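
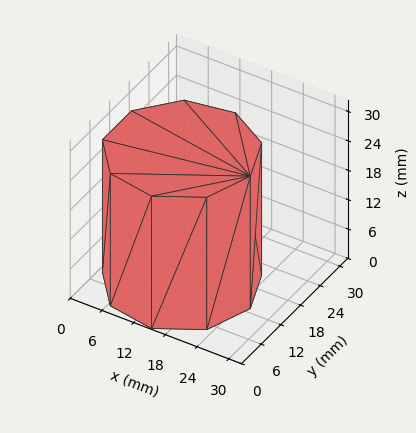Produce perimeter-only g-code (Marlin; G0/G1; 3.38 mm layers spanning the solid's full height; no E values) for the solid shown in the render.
Reading the render: the shape is a regular 9-sided prism (a cylinder approximated with 9 flat sides), circumscribed radius ≈ 13 mm, height ≈ 27 mm (dimensions read to the nearest mm from the axis ticks). For the g-code, the solid's height is divided into equal slices at the stated Δz and each level perimeter traced with G1 moves after a G0 lift.

; perimeter-only toolpath
G21 ; units = mm
G90 ; absolute positioning
G28 ; home
; layer 1
G0 Z3.38
G0 X26.00 Y13.00
G1 X22.96 Y21.36
G1 X15.26 Y25.80
G1 X6.50 Y24.26
G1 X0.78 Y17.45
G1 X0.78 Y8.55
G1 X6.50 Y1.74
G1 X15.26 Y0.20
G1 X22.96 Y4.64
G1 X26.00 Y13.00
; layer 2
G0 Z6.75
G0 X26.00 Y13.00
G1 X22.96 Y21.36
G1 X15.26 Y25.80
G1 X6.50 Y24.26
G1 X0.78 Y17.45
G1 X0.78 Y8.55
G1 X6.50 Y1.74
G1 X15.26 Y0.20
G1 X22.96 Y4.64
G1 X26.00 Y13.00
; layer 3
G0 Z10.12
G0 X26.00 Y13.00
G1 X22.96 Y21.36
G1 X15.26 Y25.80
G1 X6.50 Y24.26
G1 X0.78 Y17.45
G1 X0.78 Y8.55
G1 X6.50 Y1.74
G1 X15.26 Y0.20
G1 X22.96 Y4.64
G1 X26.00 Y13.00
; layer 4
G0 Z13.50
G0 X26.00 Y13.00
G1 X22.96 Y21.36
G1 X15.26 Y25.80
G1 X6.50 Y24.26
G1 X0.78 Y17.45
G1 X0.78 Y8.55
G1 X6.50 Y1.74
G1 X15.26 Y0.20
G1 X22.96 Y4.64
G1 X26.00 Y13.00
; layer 5
G0 Z16.88
G0 X26.00 Y13.00
G1 X22.96 Y21.36
G1 X15.26 Y25.80
G1 X6.50 Y24.26
G1 X0.78 Y17.45
G1 X0.78 Y8.55
G1 X6.50 Y1.74
G1 X15.26 Y0.20
G1 X22.96 Y4.64
G1 X26.00 Y13.00
; layer 6
G0 Z20.25
G0 X26.00 Y13.00
G1 X22.96 Y21.36
G1 X15.26 Y25.80
G1 X6.50 Y24.26
G1 X0.78 Y17.45
G1 X0.78 Y8.55
G1 X6.50 Y1.74
G1 X15.26 Y0.20
G1 X22.96 Y4.64
G1 X26.00 Y13.00
; layer 7
G0 Z23.62
G0 X26.00 Y13.00
G1 X22.96 Y21.36
G1 X15.26 Y25.80
G1 X6.50 Y24.26
G1 X0.78 Y17.45
G1 X0.78 Y8.55
G1 X6.50 Y1.74
G1 X15.26 Y0.20
G1 X22.96 Y4.64
G1 X26.00 Y13.00
; layer 8
G0 Z27.00
G0 X26.00 Y13.00
G1 X22.96 Y21.36
G1 X15.26 Y25.80
G1 X6.50 Y24.26
G1 X0.78 Y17.45
G1 X0.78 Y8.55
G1 X6.50 Y1.74
G1 X15.26 Y0.20
G1 X22.96 Y4.64
G1 X26.00 Y13.00
M2 ; end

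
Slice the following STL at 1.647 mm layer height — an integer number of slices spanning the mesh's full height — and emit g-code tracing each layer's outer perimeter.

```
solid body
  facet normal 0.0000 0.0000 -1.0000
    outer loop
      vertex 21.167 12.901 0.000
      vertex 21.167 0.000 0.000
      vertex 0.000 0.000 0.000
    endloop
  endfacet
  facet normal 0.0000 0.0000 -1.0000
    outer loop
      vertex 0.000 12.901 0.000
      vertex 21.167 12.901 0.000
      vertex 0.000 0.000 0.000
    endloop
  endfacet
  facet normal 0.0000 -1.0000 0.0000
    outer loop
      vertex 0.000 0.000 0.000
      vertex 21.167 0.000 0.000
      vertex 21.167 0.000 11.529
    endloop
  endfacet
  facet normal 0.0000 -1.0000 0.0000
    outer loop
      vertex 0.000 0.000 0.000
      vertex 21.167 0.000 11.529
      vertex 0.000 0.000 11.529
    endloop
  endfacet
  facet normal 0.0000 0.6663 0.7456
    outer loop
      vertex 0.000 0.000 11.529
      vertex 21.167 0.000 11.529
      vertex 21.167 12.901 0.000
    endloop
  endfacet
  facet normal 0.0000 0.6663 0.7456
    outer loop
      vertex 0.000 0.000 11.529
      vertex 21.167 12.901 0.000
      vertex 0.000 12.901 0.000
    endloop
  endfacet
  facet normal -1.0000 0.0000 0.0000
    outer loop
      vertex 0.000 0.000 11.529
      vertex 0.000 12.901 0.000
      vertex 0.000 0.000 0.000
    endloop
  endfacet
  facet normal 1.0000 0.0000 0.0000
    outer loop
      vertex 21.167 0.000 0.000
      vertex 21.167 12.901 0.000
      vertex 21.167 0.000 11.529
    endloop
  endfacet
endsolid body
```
; perimeter-only toolpath
G21 ; units = mm
G90 ; absolute positioning
G28 ; home
; layer 1
G0 Z1.647
G0 X0.000 Y0.000
G1 X21.167 Y0.000
G1 X21.167 Y11.058
G1 X0.000 Y11.058
G1 X0.000 Y0.000
; layer 2
G0 Z3.294
G0 X0.000 Y0.000
G1 X21.167 Y0.000
G1 X21.167 Y9.215
G1 X0.000 Y9.215
G1 X0.000 Y0.000
; layer 3
G0 Z4.941
G0 X0.000 Y0.000
G1 X21.167 Y0.000
G1 X21.167 Y7.372
G1 X0.000 Y7.372
G1 X0.000 Y0.000
; layer 4
G0 Z6.588
G0 X0.000 Y0.000
G1 X21.167 Y0.000
G1 X21.167 Y5.529
G1 X0.000 Y5.529
G1 X0.000 Y0.000
; layer 5
G0 Z8.235
G0 X0.000 Y0.000
G1 X21.167 Y0.000
G1 X21.167 Y3.686
G1 X0.000 Y3.686
G1 X0.000 Y0.000
; layer 6
G0 Z9.882
G0 X0.000 Y0.000
G1 X21.167 Y0.000
G1 X21.167 Y1.843
G1 X0.000 Y1.843
G1 X0.000 Y0.000
M2 ; end

The solid is a wedge (ramp): 21.2 × 12.9 mm base, rising to 11.5 mm along the y=0 edge and sloping linearly to z=0 at y=12.9. Slicing at Δz = 1.647 mm — 7 equal slices spanning the solid's height, so layer i sits at z = i·h/7 — gives 6 non-empty perimeters. Each is a 4-segment closed polygon; G0 lifts to the layer z and rapids to the start vertex, then G1 traces the edges. The cross-section shrinks linearly with z (the slice at the apex is degenerate and omitted).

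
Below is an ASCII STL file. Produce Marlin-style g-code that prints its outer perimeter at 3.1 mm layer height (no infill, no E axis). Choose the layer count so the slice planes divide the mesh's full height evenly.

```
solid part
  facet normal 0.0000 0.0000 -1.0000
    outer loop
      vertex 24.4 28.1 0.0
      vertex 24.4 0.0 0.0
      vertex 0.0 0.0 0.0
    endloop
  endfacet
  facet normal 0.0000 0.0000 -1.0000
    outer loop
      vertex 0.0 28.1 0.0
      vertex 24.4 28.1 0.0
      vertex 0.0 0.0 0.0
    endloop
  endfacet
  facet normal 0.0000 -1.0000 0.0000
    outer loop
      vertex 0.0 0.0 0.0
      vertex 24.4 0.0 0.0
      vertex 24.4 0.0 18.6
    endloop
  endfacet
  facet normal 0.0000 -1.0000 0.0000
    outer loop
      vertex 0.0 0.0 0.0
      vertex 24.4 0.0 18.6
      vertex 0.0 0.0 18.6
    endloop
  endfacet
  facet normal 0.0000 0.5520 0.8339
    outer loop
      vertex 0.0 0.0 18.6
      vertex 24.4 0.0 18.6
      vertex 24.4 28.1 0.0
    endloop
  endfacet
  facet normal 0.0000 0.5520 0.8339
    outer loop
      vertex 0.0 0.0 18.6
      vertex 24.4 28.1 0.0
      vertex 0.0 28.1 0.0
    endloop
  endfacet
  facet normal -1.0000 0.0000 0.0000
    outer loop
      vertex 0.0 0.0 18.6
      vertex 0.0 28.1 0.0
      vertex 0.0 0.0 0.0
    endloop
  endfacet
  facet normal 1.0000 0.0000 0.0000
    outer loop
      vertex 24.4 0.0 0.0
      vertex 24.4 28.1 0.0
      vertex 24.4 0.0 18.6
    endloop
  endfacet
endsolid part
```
; perimeter-only toolpath
G21 ; units = mm
G90 ; absolute positioning
G28 ; home
; layer 1
G0 Z3.1
G0 X0.0 Y0.0
G1 X24.4 Y0.0
G1 X24.4 Y23.4
G1 X0.0 Y23.4
G1 X0.0 Y0.0
; layer 2
G0 Z6.2
G0 X0.0 Y0.0
G1 X24.4 Y0.0
G1 X24.4 Y18.7
G1 X0.0 Y18.7
G1 X0.0 Y0.0
; layer 3
G0 Z9.3
G0 X0.0 Y0.0
G1 X24.4 Y0.0
G1 X24.4 Y14.1
G1 X0.0 Y14.1
G1 X0.0 Y0.0
; layer 4
G0 Z12.4
G0 X0.0 Y0.0
G1 X24.4 Y0.0
G1 X24.4 Y9.4
G1 X0.0 Y9.4
G1 X0.0 Y0.0
; layer 5
G0 Z15.5
G0 X0.0 Y0.0
G1 X24.4 Y0.0
G1 X24.4 Y4.7
G1 X0.0 Y4.7
G1 X0.0 Y0.0
M2 ; end

The solid is a wedge (ramp): 24.4 × 28.1 mm base, rising to 18.6 mm along the y=0 edge and sloping linearly to z=0 at y=28.1. Slicing at Δz = 3.1 mm — 6 equal slices spanning the solid's height, so layer i sits at z = i·h/6 — gives 5 non-empty perimeters. Each is a 4-segment closed polygon; G0 lifts to the layer z and rapids to the start vertex, then G1 traces the edges. The cross-section shrinks linearly with z (the slice at the apex is degenerate and omitted).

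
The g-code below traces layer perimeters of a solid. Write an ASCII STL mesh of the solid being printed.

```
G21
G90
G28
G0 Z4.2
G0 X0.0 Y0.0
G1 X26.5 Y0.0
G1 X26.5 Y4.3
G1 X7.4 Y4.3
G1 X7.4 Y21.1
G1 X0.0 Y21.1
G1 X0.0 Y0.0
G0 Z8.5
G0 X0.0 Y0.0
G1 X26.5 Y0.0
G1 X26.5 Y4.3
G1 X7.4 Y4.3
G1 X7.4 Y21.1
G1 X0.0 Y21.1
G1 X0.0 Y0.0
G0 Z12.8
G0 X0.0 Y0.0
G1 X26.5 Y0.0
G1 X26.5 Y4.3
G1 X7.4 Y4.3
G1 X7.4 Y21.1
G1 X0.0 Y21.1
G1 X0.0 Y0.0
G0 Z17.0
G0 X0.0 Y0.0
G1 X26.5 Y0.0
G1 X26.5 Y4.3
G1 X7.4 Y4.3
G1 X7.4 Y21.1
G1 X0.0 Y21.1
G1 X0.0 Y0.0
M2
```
solid part
  facet normal 0.0000 0.0000 -1.0000
    outer loop
      vertex 26.5 4.3 0.0
      vertex 26.5 0.0 0.0
      vertex 0.0 0.0 0.0
    endloop
  endfacet
  facet normal 0.0000 0.0000 -1.0000
    outer loop
      vertex 7.4 4.3 0.0
      vertex 26.5 4.3 0.0
      vertex 0.0 0.0 0.0
    endloop
  endfacet
  facet normal 0.0000 0.0000 -1.0000
    outer loop
      vertex 7.4 21.1 0.0
      vertex 7.4 4.3 0.0
      vertex 0.0 0.0 0.0
    endloop
  endfacet
  facet normal 0.0000 0.0000 -1.0000
    outer loop
      vertex 0.0 21.1 0.0
      vertex 7.4 21.1 0.0
      vertex 0.0 0.0 0.0
    endloop
  endfacet
  facet normal 0.0000 0.0000 1.0000
    outer loop
      vertex 0.0 0.0 17.0
      vertex 26.5 0.0 17.0
      vertex 26.5 4.3 17.0
    endloop
  endfacet
  facet normal 0.0000 0.0000 1.0000
    outer loop
      vertex 0.0 0.0 17.0
      vertex 26.5 4.3 17.0
      vertex 7.4 4.3 17.0
    endloop
  endfacet
  facet normal 0.0000 0.0000 1.0000
    outer loop
      vertex 0.0 0.0 17.0
      vertex 7.4 4.3 17.0
      vertex 7.4 21.1 17.0
    endloop
  endfacet
  facet normal 0.0000 0.0000 1.0000
    outer loop
      vertex 0.0 0.0 17.0
      vertex 7.4 21.1 17.0
      vertex 0.0 21.1 17.0
    endloop
  endfacet
  facet normal 0.0000 -1.0000 0.0000
    outer loop
      vertex 0.0 0.0 0.0
      vertex 26.5 0.0 0.0
      vertex 26.5 0.0 17.0
    endloop
  endfacet
  facet normal 0.0000 -1.0000 0.0000
    outer loop
      vertex 0.0 0.0 0.0
      vertex 26.5 0.0 17.0
      vertex 0.0 0.0 17.0
    endloop
  endfacet
  facet normal 1.0000 0.0000 0.0000
    outer loop
      vertex 26.5 0.0 0.0
      vertex 26.5 4.3 0.0
      vertex 26.5 4.3 17.0
    endloop
  endfacet
  facet normal 1.0000 0.0000 0.0000
    outer loop
      vertex 26.5 0.0 0.0
      vertex 26.5 4.3 17.0
      vertex 26.5 0.0 17.0
    endloop
  endfacet
  facet normal 0.0000 1.0000 0.0000
    outer loop
      vertex 26.5 4.3 0.0
      vertex 7.4 4.3 0.0
      vertex 7.4 4.3 17.0
    endloop
  endfacet
  facet normal 0.0000 1.0000 0.0000
    outer loop
      vertex 26.5 4.3 0.0
      vertex 7.4 4.3 17.0
      vertex 26.5 4.3 17.0
    endloop
  endfacet
  facet normal 1.0000 0.0000 0.0000
    outer loop
      vertex 7.4 4.3 0.0
      vertex 7.4 21.1 0.0
      vertex 7.4 21.1 17.0
    endloop
  endfacet
  facet normal 1.0000 0.0000 0.0000
    outer loop
      vertex 7.4 4.3 0.0
      vertex 7.4 21.1 17.0
      vertex 7.4 4.3 17.0
    endloop
  endfacet
  facet normal 0.0000 1.0000 0.0000
    outer loop
      vertex 7.4 21.1 0.0
      vertex 0.0 21.1 0.0
      vertex 0.0 21.1 17.0
    endloop
  endfacet
  facet normal 0.0000 1.0000 0.0000
    outer loop
      vertex 7.4 21.1 0.0
      vertex 0.0 21.1 17.0
      vertex 7.4 21.1 17.0
    endloop
  endfacet
  facet normal -1.0000 0.0000 0.0000
    outer loop
      vertex 0.0 21.1 0.0
      vertex 0.0 0.0 0.0
      vertex 0.0 0.0 17.0
    endloop
  endfacet
  facet normal -1.0000 0.0000 0.0000
    outer loop
      vertex 0.0 21.1 0.0
      vertex 0.0 0.0 17.0
      vertex 0.0 21.1 17.0
    endloop
  endfacet
endsolid part

The G0 Z moves step by Δz≈4.2 mm. Every layer's G1 loop is the same polygon, so the solid is a straight extrusion of it from z=0 to z≈17. Closing with flat bottom and top caps and triangulating gives 20 facets — an L-shaped prism: outer 26.5 × 21.1 mm, arm thicknesses ≈ 4.3 mm (horizontal) and 7.4 mm (vertical), extruded 17 mm in z.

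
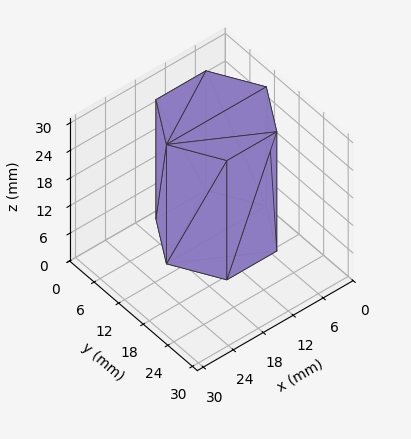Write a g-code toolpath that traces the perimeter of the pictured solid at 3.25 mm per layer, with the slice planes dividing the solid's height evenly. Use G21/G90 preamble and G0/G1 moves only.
Reading the render: the shape is a regular 6-sided prism (a cylinder approximated with 6 flat sides), circumscribed radius ≈ 10 mm, height ≈ 26 mm (dimensions read to the nearest mm from the axis ticks). For the g-code, the solid's height is divided into equal slices at the stated Δz and each level perimeter traced with G1 moves after a G0 lift.

; perimeter-only toolpath
G21 ; units = mm
G90 ; absolute positioning
G28 ; home
; layer 1
G0 Z3.25
G0 X20.00 Y10.00
G1 X15.00 Y18.66
G1 X5.00 Y18.66
G1 X0.00 Y10.00
G1 X5.00 Y1.34
G1 X15.00 Y1.34
G1 X20.00 Y10.00
; layer 2
G0 Z6.50
G0 X20.00 Y10.00
G1 X15.00 Y18.66
G1 X5.00 Y18.66
G1 X0.00 Y10.00
G1 X5.00 Y1.34
G1 X15.00 Y1.34
G1 X20.00 Y10.00
; layer 3
G0 Z9.75
G0 X20.00 Y10.00
G1 X15.00 Y18.66
G1 X5.00 Y18.66
G1 X0.00 Y10.00
G1 X5.00 Y1.34
G1 X15.00 Y1.34
G1 X20.00 Y10.00
; layer 4
G0 Z13.00
G0 X20.00 Y10.00
G1 X15.00 Y18.66
G1 X5.00 Y18.66
G1 X0.00 Y10.00
G1 X5.00 Y1.34
G1 X15.00 Y1.34
G1 X20.00 Y10.00
; layer 5
G0 Z16.25
G0 X20.00 Y10.00
G1 X15.00 Y18.66
G1 X5.00 Y18.66
G1 X0.00 Y10.00
G1 X5.00 Y1.34
G1 X15.00 Y1.34
G1 X20.00 Y10.00
; layer 6
G0 Z19.50
G0 X20.00 Y10.00
G1 X15.00 Y18.66
G1 X5.00 Y18.66
G1 X0.00 Y10.00
G1 X5.00 Y1.34
G1 X15.00 Y1.34
G1 X20.00 Y10.00
; layer 7
G0 Z22.75
G0 X20.00 Y10.00
G1 X15.00 Y18.66
G1 X5.00 Y18.66
G1 X0.00 Y10.00
G1 X5.00 Y1.34
G1 X15.00 Y1.34
G1 X20.00 Y10.00
; layer 8
G0 Z26.00
G0 X20.00 Y10.00
G1 X15.00 Y18.66
G1 X5.00 Y18.66
G1 X0.00 Y10.00
G1 X5.00 Y1.34
G1 X15.00 Y1.34
G1 X20.00 Y10.00
M2 ; end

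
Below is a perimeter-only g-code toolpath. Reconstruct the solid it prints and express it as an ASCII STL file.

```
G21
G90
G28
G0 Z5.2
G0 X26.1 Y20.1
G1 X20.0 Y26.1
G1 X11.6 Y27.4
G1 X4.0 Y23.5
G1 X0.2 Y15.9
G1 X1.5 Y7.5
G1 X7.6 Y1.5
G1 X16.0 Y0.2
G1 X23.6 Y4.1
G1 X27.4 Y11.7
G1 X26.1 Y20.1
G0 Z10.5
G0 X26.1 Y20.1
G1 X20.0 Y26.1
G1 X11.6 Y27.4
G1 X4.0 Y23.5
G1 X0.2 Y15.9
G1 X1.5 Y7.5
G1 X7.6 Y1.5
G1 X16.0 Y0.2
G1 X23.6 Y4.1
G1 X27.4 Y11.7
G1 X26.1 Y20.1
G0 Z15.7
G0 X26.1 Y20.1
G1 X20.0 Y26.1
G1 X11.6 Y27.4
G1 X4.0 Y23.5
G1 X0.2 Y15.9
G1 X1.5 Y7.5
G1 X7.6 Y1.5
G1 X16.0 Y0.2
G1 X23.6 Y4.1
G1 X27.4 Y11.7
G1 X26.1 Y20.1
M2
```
solid part
  facet normal 0.0000 0.0000 -1.0000
    outer loop
      vertex 11.6 27.4 0.0
      vertex 20.0 26.1 0.0
      vertex 26.1 20.1 0.0
    endloop
  endfacet
  facet normal 0.0000 0.0000 -1.0000
    outer loop
      vertex 4.0 23.5 0.0
      vertex 11.6 27.4 0.0
      vertex 26.1 20.1 0.0
    endloop
  endfacet
  facet normal 0.0000 0.0000 -1.0000
    outer loop
      vertex 0.2 15.9 0.0
      vertex 4.0 23.5 0.0
      vertex 26.1 20.1 0.0
    endloop
  endfacet
  facet normal 0.0000 0.0000 -1.0000
    outer loop
      vertex 1.5 7.5 0.0
      vertex 0.2 15.9 0.0
      vertex 26.1 20.1 0.0
    endloop
  endfacet
  facet normal 0.0000 0.0000 -1.0000
    outer loop
      vertex 7.6 1.5 0.0
      vertex 1.5 7.5 0.0
      vertex 26.1 20.1 0.0
    endloop
  endfacet
  facet normal 0.0000 0.0000 -1.0000
    outer loop
      vertex 16.0 0.2 0.0
      vertex 7.6 1.5 0.0
      vertex 26.1 20.1 0.0
    endloop
  endfacet
  facet normal 0.0000 0.0000 -1.0000
    outer loop
      vertex 23.6 4.1 0.0
      vertex 16.0 0.2 0.0
      vertex 26.1 20.1 0.0
    endloop
  endfacet
  facet normal 0.0000 0.0000 -1.0000
    outer loop
      vertex 27.4 11.7 0.0
      vertex 23.6 4.1 0.0
      vertex 26.1 20.1 0.0
    endloop
  endfacet
  facet normal 0.0000 0.0000 1.0000
    outer loop
      vertex 26.1 20.1 15.7
      vertex 20.0 26.1 15.7
      vertex 11.6 27.4 15.7
    endloop
  endfacet
  facet normal 0.0000 0.0000 1.0000
    outer loop
      vertex 26.1 20.1 15.7
      vertex 11.6 27.4 15.7
      vertex 4.0 23.5 15.7
    endloop
  endfacet
  facet normal 0.0000 0.0000 1.0000
    outer loop
      vertex 26.1 20.1 15.7
      vertex 4.0 23.5 15.7
      vertex 0.2 15.9 15.7
    endloop
  endfacet
  facet normal 0.0000 0.0000 1.0000
    outer loop
      vertex 26.1 20.1 15.7
      vertex 0.2 15.9 15.7
      vertex 1.5 7.5 15.7
    endloop
  endfacet
  facet normal 0.0000 0.0000 1.0000
    outer loop
      vertex 26.1 20.1 15.7
      vertex 1.5 7.5 15.7
      vertex 7.6 1.5 15.7
    endloop
  endfacet
  facet normal 0.0000 0.0000 1.0000
    outer loop
      vertex 26.1 20.1 15.7
      vertex 7.6 1.5 15.7
      vertex 16.0 0.2 15.7
    endloop
  endfacet
  facet normal 0.0000 0.0000 1.0000
    outer loop
      vertex 26.1 20.1 15.7
      vertex 16.0 0.2 15.7
      vertex 23.6 4.1 15.7
    endloop
  endfacet
  facet normal 0.0000 0.0000 1.0000
    outer loop
      vertex 26.1 20.1 15.7
      vertex 23.6 4.1 15.7
      vertex 27.4 11.7 15.7
    endloop
  endfacet
  facet normal 0.7012 0.7129 0.0000
    outer loop
      vertex 26.1 20.1 0.0
      vertex 20.0 26.1 0.0
      vertex 20.0 26.1 15.7
    endloop
  endfacet
  facet normal 0.7012 0.7129 0.0000
    outer loop
      vertex 26.1 20.1 0.0
      vertex 20.0 26.1 15.7
      vertex 26.1 20.1 15.7
    endloop
  endfacet
  facet normal 0.1529 0.9882 0.0000
    outer loop
      vertex 20.0 26.1 0.0
      vertex 11.6 27.4 0.0
      vertex 11.6 27.4 15.7
    endloop
  endfacet
  facet normal 0.1529 0.9882 0.0000
    outer loop
      vertex 20.0 26.1 0.0
      vertex 11.6 27.4 15.7
      vertex 20.0 26.1 15.7
    endloop
  endfacet
  facet normal -0.4566 0.8897 0.0000
    outer loop
      vertex 11.6 27.4 0.0
      vertex 4.0 23.5 0.0
      vertex 4.0 23.5 15.7
    endloop
  endfacet
  facet normal -0.4566 0.8897 0.0000
    outer loop
      vertex 11.6 27.4 0.0
      vertex 4.0 23.5 15.7
      vertex 11.6 27.4 15.7
    endloop
  endfacet
  facet normal -0.8944 0.4472 0.0000
    outer loop
      vertex 4.0 23.5 0.0
      vertex 0.2 15.9 0.0
      vertex 0.2 15.9 15.7
    endloop
  endfacet
  facet normal -0.8944 0.4472 0.0000
    outer loop
      vertex 4.0 23.5 0.0
      vertex 0.2 15.9 15.7
      vertex 4.0 23.5 15.7
    endloop
  endfacet
  facet normal -0.9882 -0.1529 0.0000
    outer loop
      vertex 0.2 15.9 0.0
      vertex 1.5 7.5 0.0
      vertex 1.5 7.5 15.7
    endloop
  endfacet
  facet normal -0.9882 -0.1529 0.0000
    outer loop
      vertex 0.2 15.9 0.0
      vertex 1.5 7.5 15.7
      vertex 0.2 15.9 15.7
    endloop
  endfacet
  facet normal -0.7012 -0.7129 0.0000
    outer loop
      vertex 1.5 7.5 0.0
      vertex 7.6 1.5 0.0
      vertex 7.6 1.5 15.7
    endloop
  endfacet
  facet normal -0.7012 -0.7129 0.0000
    outer loop
      vertex 1.5 7.5 0.0
      vertex 7.6 1.5 15.7
      vertex 1.5 7.5 15.7
    endloop
  endfacet
  facet normal -0.1529 -0.9882 0.0000
    outer loop
      vertex 7.6 1.5 0.0
      vertex 16.0 0.2 0.0
      vertex 16.0 0.2 15.7
    endloop
  endfacet
  facet normal -0.1529 -0.9882 0.0000
    outer loop
      vertex 7.6 1.5 0.0
      vertex 16.0 0.2 15.7
      vertex 7.6 1.5 15.7
    endloop
  endfacet
  facet normal 0.4566 -0.8897 0.0000
    outer loop
      vertex 16.0 0.2 0.0
      vertex 23.6 4.1 0.0
      vertex 23.6 4.1 15.7
    endloop
  endfacet
  facet normal 0.4566 -0.8897 0.0000
    outer loop
      vertex 16.0 0.2 0.0
      vertex 23.6 4.1 15.7
      vertex 16.0 0.2 15.7
    endloop
  endfacet
  facet normal 0.8944 -0.4472 0.0000
    outer loop
      vertex 23.6 4.1 0.0
      vertex 27.4 11.7 0.0
      vertex 27.4 11.7 15.7
    endloop
  endfacet
  facet normal 0.8944 -0.4472 0.0000
    outer loop
      vertex 23.6 4.1 0.0
      vertex 27.4 11.7 15.7
      vertex 23.6 4.1 15.7
    endloop
  endfacet
  facet normal 0.9882 0.1529 0.0000
    outer loop
      vertex 27.4 11.7 0.0
      vertex 26.1 20.1 0.0
      vertex 26.1 20.1 15.7
    endloop
  endfacet
  facet normal 0.9882 0.1529 0.0000
    outer loop
      vertex 27.4 11.7 0.0
      vertex 26.1 20.1 15.7
      vertex 27.4 11.7 15.7
    endloop
  endfacet
endsolid part

The G0 Z moves step by Δz≈5.2 mm. Every layer's G1 loop is the same polygon, so the solid is a straight extrusion of it from z=0 to z≈15.7. Closing with flat bottom and top caps and triangulating gives 36 facets — a regular 10-sided prism (a cylinder approximated with 10 flat sides), circumscribed radius ≈ 13.8 mm, height ≈ 15.7 mm.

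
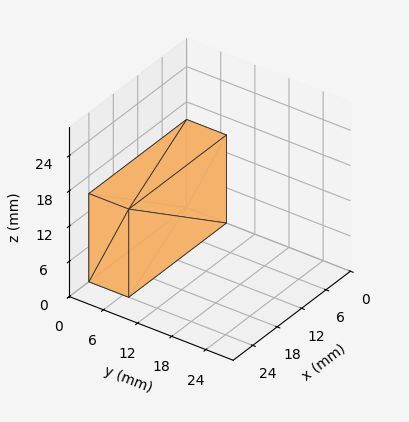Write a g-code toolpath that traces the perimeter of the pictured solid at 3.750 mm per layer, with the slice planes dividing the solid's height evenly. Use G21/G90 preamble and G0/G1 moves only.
Reading the render: the shape is a rectangular box, roughly 24 × 7 mm footprint and 15 mm tall (dimensions read to the nearest mm from the axis ticks). For the g-code, the solid's height is divided into equal slices at the stated Δz and each level perimeter traced with G1 moves after a G0 lift.

; perimeter-only toolpath
G21 ; units = mm
G90 ; absolute positioning
G28 ; home
; layer 1
G0 Z3.750
G0 X0.000 Y0.000
G1 X24.000 Y0.000
G1 X24.000 Y7.000
G1 X0.000 Y7.000
G1 X0.000 Y0.000
; layer 2
G0 Z7.500
G0 X0.000 Y0.000
G1 X24.000 Y0.000
G1 X24.000 Y7.000
G1 X0.000 Y7.000
G1 X0.000 Y0.000
; layer 3
G0 Z11.250
G0 X0.000 Y0.000
G1 X24.000 Y0.000
G1 X24.000 Y7.000
G1 X0.000 Y7.000
G1 X0.000 Y0.000
; layer 4
G0 Z15.000
G0 X0.000 Y0.000
G1 X24.000 Y0.000
G1 X24.000 Y7.000
G1 X0.000 Y7.000
G1 X0.000 Y0.000
M2 ; end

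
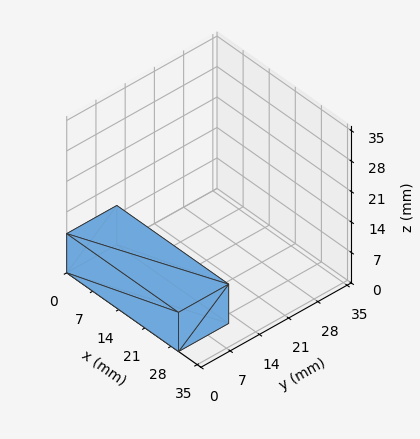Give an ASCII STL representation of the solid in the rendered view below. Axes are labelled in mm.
Reading the render: the shape is a rectangular box, roughly 30 × 12 mm footprint and 9 mm tall (dimensions read to the nearest mm from the axis ticks). For the STL, each face is triangulated and given an outward normal.

solid part
  facet normal 0.0000 0.0000 -1.0000
    outer loop
      vertex 30.0 12.0 0.0
      vertex 30.0 0.0 0.0
      vertex 0.0 0.0 0.0
    endloop
  endfacet
  facet normal 0.0000 0.0000 -1.0000
    outer loop
      vertex 0.0 12.0 0.0
      vertex 30.0 12.0 0.0
      vertex 0.0 0.0 0.0
    endloop
  endfacet
  facet normal 0.0000 0.0000 1.0000
    outer loop
      vertex 0.0 0.0 9.0
      vertex 30.0 0.0 9.0
      vertex 30.0 12.0 9.0
    endloop
  endfacet
  facet normal 0.0000 0.0000 1.0000
    outer loop
      vertex 0.0 0.0 9.0
      vertex 30.0 12.0 9.0
      vertex 0.0 12.0 9.0
    endloop
  endfacet
  facet normal 0.0000 -1.0000 0.0000
    outer loop
      vertex 0.0 0.0 0.0
      vertex 30.0 0.0 0.0
      vertex 30.0 0.0 9.0
    endloop
  endfacet
  facet normal 0.0000 -1.0000 0.0000
    outer loop
      vertex 0.0 0.0 0.0
      vertex 30.0 0.0 9.0
      vertex 0.0 0.0 9.0
    endloop
  endfacet
  facet normal 0.0000 1.0000 0.0000
    outer loop
      vertex 30.0 12.0 9.0
      vertex 30.0 12.0 0.0
      vertex 0.0 12.0 0.0
    endloop
  endfacet
  facet normal 0.0000 1.0000 0.0000
    outer loop
      vertex 0.0 12.0 9.0
      vertex 30.0 12.0 9.0
      vertex 0.0 12.0 0.0
    endloop
  endfacet
  facet normal -1.0000 0.0000 0.0000
    outer loop
      vertex 0.0 12.0 9.0
      vertex 0.0 12.0 0.0
      vertex 0.0 0.0 0.0
    endloop
  endfacet
  facet normal -1.0000 0.0000 0.0000
    outer loop
      vertex 0.0 0.0 9.0
      vertex 0.0 12.0 9.0
      vertex 0.0 0.0 0.0
    endloop
  endfacet
  facet normal 1.0000 0.0000 0.0000
    outer loop
      vertex 30.0 0.0 0.0
      vertex 30.0 12.0 0.0
      vertex 30.0 12.0 9.0
    endloop
  endfacet
  facet normal 1.0000 0.0000 0.0000
    outer loop
      vertex 30.0 0.0 0.0
      vertex 30.0 12.0 9.0
      vertex 30.0 0.0 9.0
    endloop
  endfacet
endsolid part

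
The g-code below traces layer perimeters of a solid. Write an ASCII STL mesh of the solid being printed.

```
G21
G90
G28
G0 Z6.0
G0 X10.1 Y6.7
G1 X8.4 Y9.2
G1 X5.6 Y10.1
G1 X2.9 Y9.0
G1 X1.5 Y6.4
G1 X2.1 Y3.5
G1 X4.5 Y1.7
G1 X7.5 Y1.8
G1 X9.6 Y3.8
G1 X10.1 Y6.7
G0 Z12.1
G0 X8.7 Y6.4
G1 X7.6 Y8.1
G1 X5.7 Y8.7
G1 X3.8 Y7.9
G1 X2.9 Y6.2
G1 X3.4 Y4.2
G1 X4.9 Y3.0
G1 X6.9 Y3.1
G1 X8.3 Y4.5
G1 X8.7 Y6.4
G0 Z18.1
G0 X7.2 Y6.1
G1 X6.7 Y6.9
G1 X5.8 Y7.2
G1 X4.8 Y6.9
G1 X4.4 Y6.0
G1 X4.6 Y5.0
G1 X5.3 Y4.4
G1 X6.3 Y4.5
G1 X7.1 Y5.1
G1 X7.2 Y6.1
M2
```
solid part
  facet normal 0.0000 0.0000 -1.0000
    outer loop
      vertex 5.6 11.6 0.0
      vertex 9.3 10.4 0.0
      vertex 11.5 7.0 0.0
    endloop
  endfacet
  facet normal 0.0000 0.0000 -1.0000
    outer loop
      vertex 1.9 10.1 0.0
      vertex 5.6 11.6 0.0
      vertex 11.5 7.0 0.0
    endloop
  endfacet
  facet normal 0.0000 0.0000 -1.0000
    outer loop
      vertex 0.1 6.6 0.0
      vertex 1.9 10.1 0.0
      vertex 11.5 7.0 0.0
    endloop
  endfacet
  facet normal 0.0000 0.0000 -1.0000
    outer loop
      vertex 0.9 2.7 0.0
      vertex 0.1 6.6 0.0
      vertex 11.5 7.0 0.0
    endloop
  endfacet
  facet normal 0.0000 0.0000 -1.0000
    outer loop
      vertex 4.0 0.3 0.0
      vertex 0.9 2.7 0.0
      vertex 11.5 7.0 0.0
    endloop
  endfacet
  facet normal 0.0000 0.0000 -1.0000
    outer loop
      vertex 8.0 0.4 0.0
      vertex 4.0 0.3 0.0
      vertex 11.5 7.0 0.0
    endloop
  endfacet
  facet normal 0.0000 0.0000 -1.0000
    outer loop
      vertex 10.9 3.1 0.0
      vertex 8.0 0.4 0.0
      vertex 11.5 7.0 0.0
    endloop
  endfacet
  facet normal 0.8190 0.5299 0.2201
    outer loop
      vertex 11.5 7.0 0.0
      vertex 9.3 10.4 0.0
      vertex 5.8 5.8 24.1
    endloop
  endfacet
  facet normal 0.3009 0.9278 0.2208
    outer loop
      vertex 9.3 10.4 0.0
      vertex 5.6 11.6 0.0
      vertex 5.8 5.8 24.1
    endloop
  endfacet
  facet normal -0.3665 0.9039 0.2206
    outer loop
      vertex 5.6 11.6 0.0
      vertex 1.9 10.1 0.0
      vertex 5.8 5.8 24.1
    endloop
  endfacet
  facet normal -0.8675 0.4461 0.2200
    outer loop
      vertex 1.9 10.1 0.0
      vertex 0.1 6.6 0.0
      vertex 5.8 5.8 24.1
    endloop
  endfacet
  facet normal -0.9557 -0.1960 0.2195
    outer loop
      vertex 0.1 6.6 0.0
      vertex 0.9 2.7 0.0
      vertex 5.8 5.8 24.1
    endloop
  endfacet
  facet normal -0.5971 -0.7712 0.2206
    outer loop
      vertex 0.9 2.7 0.0
      vertex 4.0 0.3 0.0
      vertex 5.8 5.8 24.1
    endloop
  endfacet
  facet normal 0.0244 -0.9750 0.2207
    outer loop
      vertex 4.0 0.3 0.0
      vertex 8.0 0.4 0.0
      vertex 5.8 5.8 24.1
    endloop
  endfacet
  facet normal 0.6646 -0.7139 0.2206
    outer loop
      vertex 8.0 0.4 0.0
      vertex 10.9 3.1 0.0
      vertex 5.8 5.8 24.1
    endloop
  endfacet
  facet normal 0.9640 -0.1483 0.2206
    outer loop
      vertex 10.9 3.1 0.0
      vertex 11.5 7.0 0.0
      vertex 5.8 5.8 24.1
    endloop
  endfacet
endsolid part

The G0 Z moves step by Δz≈6.0 mm. The G1 loops shrink linearly with z, so the solid tapers from its base footprint up to z≈24.1. Closing with a flat bottom cap and the tapered top and triangulating gives 16 facets — a regular 9-sided pyramid, base circumscribed radius ≈ 5.8 mm, apex at z ≈ 24.1 mm.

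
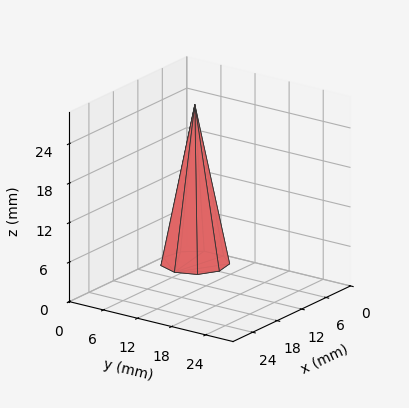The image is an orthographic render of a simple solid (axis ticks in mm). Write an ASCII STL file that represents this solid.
Reading the render: the shape is a regular 9-sided pyramid, base circumscribed radius ≈ 5 mm, apex at z ≈ 24 mm (dimensions read to the nearest mm from the axis ticks). For the STL, each face is triangulated and given an outward normal.

solid part
  facet normal 0.0000 0.0000 -1.0000
    outer loop
      vertex 5.868 9.924 0.000
      vertex 8.830 8.214 0.000
      vertex 10.000 5.000 0.000
    endloop
  endfacet
  facet normal 0.0000 0.0000 -1.0000
    outer loop
      vertex 2.500 9.330 0.000
      vertex 5.868 9.924 0.000
      vertex 10.000 5.000 0.000
    endloop
  endfacet
  facet normal 0.0000 0.0000 -1.0000
    outer loop
      vertex 0.302 6.710 0.000
      vertex 2.500 9.330 0.000
      vertex 10.000 5.000 0.000
    endloop
  endfacet
  facet normal 0.0000 0.0000 -1.0000
    outer loop
      vertex 0.302 3.290 0.000
      vertex 0.302 6.710 0.000
      vertex 10.000 5.000 0.000
    endloop
  endfacet
  facet normal 0.0000 0.0000 -1.0000
    outer loop
      vertex 2.500 0.670 0.000
      vertex 0.302 3.290 0.000
      vertex 10.000 5.000 0.000
    endloop
  endfacet
  facet normal 0.0000 0.0000 -1.0000
    outer loop
      vertex 5.868 0.076 0.000
      vertex 2.500 0.670 0.000
      vertex 10.000 5.000 0.000
    endloop
  endfacet
  facet normal 0.0000 0.0000 -1.0000
    outer loop
      vertex 8.830 1.786 0.000
      vertex 5.868 0.076 0.000
      vertex 10.000 5.000 0.000
    endloop
  endfacet
  facet normal 0.9222 0.3357 0.1921
    outer loop
      vertex 10.000 5.000 0.000
      vertex 8.830 8.214 0.000
      vertex 5.000 5.000 24.000
    endloop
  endfacet
  facet normal 0.4907 0.8499 0.1921
    outer loop
      vertex 8.830 8.214 0.000
      vertex 5.868 9.924 0.000
      vertex 5.000 5.000 24.000
    endloop
  endfacet
  facet normal -0.1704 0.9665 0.1921
    outer loop
      vertex 5.868 9.924 0.000
      vertex 2.500 9.330 0.000
      vertex 5.000 5.000 24.000
    endloop
  endfacet
  facet normal -0.7518 0.6307 0.1921
    outer loop
      vertex 2.500 9.330 0.000
      vertex 0.302 6.710 0.000
      vertex 5.000 5.000 24.000
    endloop
  endfacet
  facet normal -0.9814 0.0000 0.1921
    outer loop
      vertex 0.302 6.710 0.000
      vertex 0.302 3.290 0.000
      vertex 5.000 5.000 24.000
    endloop
  endfacet
  facet normal -0.7518 -0.6307 0.1921
    outer loop
      vertex 0.302 3.290 0.000
      vertex 2.500 0.670 0.000
      vertex 5.000 5.000 24.000
    endloop
  endfacet
  facet normal -0.1704 -0.9665 0.1921
    outer loop
      vertex 2.500 0.670 0.000
      vertex 5.868 0.076 0.000
      vertex 5.000 5.000 24.000
    endloop
  endfacet
  facet normal 0.4907 -0.8499 0.1921
    outer loop
      vertex 5.868 0.076 0.000
      vertex 8.830 1.786 0.000
      vertex 5.000 5.000 24.000
    endloop
  endfacet
  facet normal 0.9222 -0.3357 0.1921
    outer loop
      vertex 8.830 1.786 0.000
      vertex 10.000 5.000 0.000
      vertex 5.000 5.000 24.000
    endloop
  endfacet
endsolid part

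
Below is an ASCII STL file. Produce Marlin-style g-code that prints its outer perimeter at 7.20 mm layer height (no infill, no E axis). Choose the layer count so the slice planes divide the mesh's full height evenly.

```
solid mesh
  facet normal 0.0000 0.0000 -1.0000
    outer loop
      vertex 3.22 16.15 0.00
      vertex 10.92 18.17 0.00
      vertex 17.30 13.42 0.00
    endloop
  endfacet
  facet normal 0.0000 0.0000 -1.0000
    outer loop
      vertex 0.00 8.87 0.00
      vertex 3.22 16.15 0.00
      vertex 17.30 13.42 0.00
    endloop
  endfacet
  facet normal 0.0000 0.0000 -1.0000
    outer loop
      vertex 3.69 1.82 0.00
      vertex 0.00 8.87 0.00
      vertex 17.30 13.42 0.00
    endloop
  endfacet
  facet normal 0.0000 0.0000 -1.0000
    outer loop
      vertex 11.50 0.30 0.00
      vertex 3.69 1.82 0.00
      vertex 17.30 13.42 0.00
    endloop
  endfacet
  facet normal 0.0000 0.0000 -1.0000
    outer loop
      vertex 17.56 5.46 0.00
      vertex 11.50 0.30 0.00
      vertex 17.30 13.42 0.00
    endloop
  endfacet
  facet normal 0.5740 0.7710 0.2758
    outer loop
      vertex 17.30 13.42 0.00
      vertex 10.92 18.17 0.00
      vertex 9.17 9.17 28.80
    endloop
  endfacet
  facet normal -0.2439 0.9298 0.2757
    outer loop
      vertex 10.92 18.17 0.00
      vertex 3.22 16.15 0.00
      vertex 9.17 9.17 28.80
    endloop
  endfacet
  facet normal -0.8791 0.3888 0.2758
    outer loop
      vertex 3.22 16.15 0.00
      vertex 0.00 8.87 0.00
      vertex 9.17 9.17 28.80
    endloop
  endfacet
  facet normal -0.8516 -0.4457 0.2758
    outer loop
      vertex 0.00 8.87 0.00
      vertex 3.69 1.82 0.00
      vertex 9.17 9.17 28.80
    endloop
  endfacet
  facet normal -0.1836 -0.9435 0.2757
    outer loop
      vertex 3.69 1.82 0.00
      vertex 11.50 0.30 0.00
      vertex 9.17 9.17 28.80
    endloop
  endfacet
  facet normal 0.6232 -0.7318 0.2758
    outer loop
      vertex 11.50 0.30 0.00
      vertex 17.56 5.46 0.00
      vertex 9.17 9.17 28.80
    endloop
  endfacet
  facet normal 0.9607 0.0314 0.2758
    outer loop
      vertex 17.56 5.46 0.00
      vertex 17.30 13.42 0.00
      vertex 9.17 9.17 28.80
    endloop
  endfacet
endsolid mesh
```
; perimeter-only toolpath
G21 ; units = mm
G90 ; absolute positioning
G28 ; home
; layer 1
G0 Z7.20
G0 X15.27 Y12.36
G1 X10.48 Y15.92
G1 X4.71 Y14.40
G1 X2.29 Y8.95
G1 X5.06 Y3.66
G1 X10.92 Y2.52
G1 X15.46 Y6.39
G1 X15.27 Y12.36
; layer 2
G0 Z14.40
G0 X13.23 Y11.29
G1 X10.04 Y13.67
G1 X6.20 Y12.66
G1 X4.58 Y9.02
G1 X6.43 Y5.50
G1 X10.34 Y4.74
G1 X13.36 Y7.31
G1 X13.23 Y11.29
; layer 3
G0 Z21.60
G0 X11.20 Y10.23
G1 X9.61 Y11.42
G1 X7.68 Y10.91
G1 X6.88 Y9.09
G1 X7.80 Y7.33
G1 X9.75 Y6.95
G1 X11.27 Y8.24
G1 X11.20 Y10.23
M2 ; end

The solid is a regular 7-sided pyramid, base circumscribed radius ≈ 9.17 mm, apex at z ≈ 28.8 mm. Slicing at Δz = 7.20 mm — 4 equal slices spanning the solid's height, so layer i sits at z = i·h/4 — gives 3 non-empty perimeters. Each is a 7-segment closed polygon; G0 lifts to the layer z and rapids to the start vertex, then G1 traces the edges. The cross-section shrinks linearly with z (the slice at the apex is degenerate and omitted).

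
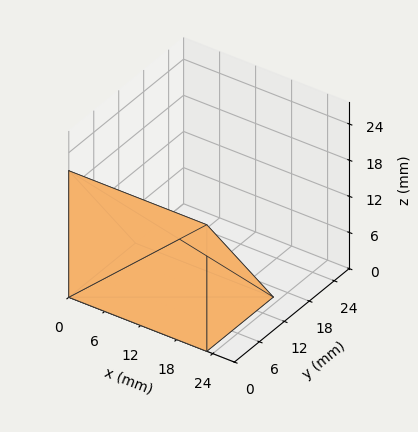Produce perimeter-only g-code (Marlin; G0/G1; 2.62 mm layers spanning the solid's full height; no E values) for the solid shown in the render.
Reading the render: the shape is a wedge (ramp): 23 × 16 mm base, rising to 21 mm along the y=0 edge and sloping linearly to z=0 at y=16 (dimensions read to the nearest mm from the axis ticks). For the g-code, the solid's height is divided into equal slices at the stated Δz and each level perimeter traced with G1 moves after a G0 lift.

; perimeter-only toolpath
G21 ; units = mm
G90 ; absolute positioning
G28 ; home
; layer 1
G0 Z2.62
G0 X0.00 Y0.00
G1 X23.00 Y0.00
G1 X23.00 Y14.00
G1 X0.00 Y14.00
G1 X0.00 Y0.00
; layer 2
G0 Z5.25
G0 X0.00 Y0.00
G1 X23.00 Y0.00
G1 X23.00 Y12.00
G1 X0.00 Y12.00
G1 X0.00 Y0.00
; layer 3
G0 Z7.88
G0 X0.00 Y0.00
G1 X23.00 Y0.00
G1 X23.00 Y10.00
G1 X0.00 Y10.00
G1 X0.00 Y0.00
; layer 4
G0 Z10.50
G0 X0.00 Y0.00
G1 X23.00 Y0.00
G1 X23.00 Y8.00
G1 X0.00 Y8.00
G1 X0.00 Y0.00
; layer 5
G0 Z13.12
G0 X0.00 Y0.00
G1 X23.00 Y0.00
G1 X23.00 Y6.00
G1 X0.00 Y6.00
G1 X0.00 Y0.00
; layer 6
G0 Z15.75
G0 X0.00 Y0.00
G1 X23.00 Y0.00
G1 X23.00 Y4.00
G1 X0.00 Y4.00
G1 X0.00 Y0.00
; layer 7
G0 Z18.38
G0 X0.00 Y0.00
G1 X23.00 Y0.00
G1 X23.00 Y2.00
G1 X0.00 Y2.00
G1 X0.00 Y0.00
M2 ; end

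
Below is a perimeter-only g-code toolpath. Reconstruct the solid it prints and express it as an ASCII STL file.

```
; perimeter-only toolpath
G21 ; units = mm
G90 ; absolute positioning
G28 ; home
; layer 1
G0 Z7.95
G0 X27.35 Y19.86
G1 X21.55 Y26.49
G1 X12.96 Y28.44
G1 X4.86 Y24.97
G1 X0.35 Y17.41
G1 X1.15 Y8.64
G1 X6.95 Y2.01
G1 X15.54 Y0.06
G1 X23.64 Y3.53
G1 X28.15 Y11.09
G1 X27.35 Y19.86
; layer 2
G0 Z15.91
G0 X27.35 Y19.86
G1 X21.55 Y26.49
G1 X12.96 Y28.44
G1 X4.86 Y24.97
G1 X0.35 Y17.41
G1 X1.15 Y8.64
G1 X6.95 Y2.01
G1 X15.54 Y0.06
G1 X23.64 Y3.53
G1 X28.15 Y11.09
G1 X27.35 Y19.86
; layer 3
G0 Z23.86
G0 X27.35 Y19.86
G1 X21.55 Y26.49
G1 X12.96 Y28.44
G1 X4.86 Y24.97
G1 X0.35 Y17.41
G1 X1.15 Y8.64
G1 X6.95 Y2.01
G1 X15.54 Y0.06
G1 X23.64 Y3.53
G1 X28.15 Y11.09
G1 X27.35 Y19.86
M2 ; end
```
solid part
  facet normal 0.0000 0.0000 -1.0000
    outer loop
      vertex 12.96 28.44 0.00
      vertex 21.55 26.49 0.00
      vertex 27.35 19.86 0.00
    endloop
  endfacet
  facet normal 0.0000 0.0000 -1.0000
    outer loop
      vertex 4.86 24.97 0.00
      vertex 12.96 28.44 0.00
      vertex 27.35 19.86 0.00
    endloop
  endfacet
  facet normal 0.0000 0.0000 -1.0000
    outer loop
      vertex 0.35 17.41 0.00
      vertex 4.86 24.97 0.00
      vertex 27.35 19.86 0.00
    endloop
  endfacet
  facet normal 0.0000 0.0000 -1.0000
    outer loop
      vertex 1.15 8.64 0.00
      vertex 0.35 17.41 0.00
      vertex 27.35 19.86 0.00
    endloop
  endfacet
  facet normal 0.0000 0.0000 -1.0000
    outer loop
      vertex 6.95 2.01 0.00
      vertex 1.15 8.64 0.00
      vertex 27.35 19.86 0.00
    endloop
  endfacet
  facet normal 0.0000 0.0000 -1.0000
    outer loop
      vertex 15.54 0.06 0.00
      vertex 6.95 2.01 0.00
      vertex 27.35 19.86 0.00
    endloop
  endfacet
  facet normal 0.0000 0.0000 -1.0000
    outer loop
      vertex 23.64 3.53 0.00
      vertex 15.54 0.06 0.00
      vertex 27.35 19.86 0.00
    endloop
  endfacet
  facet normal 0.0000 0.0000 -1.0000
    outer loop
      vertex 28.15 11.09 0.00
      vertex 23.64 3.53 0.00
      vertex 27.35 19.86 0.00
    endloop
  endfacet
  facet normal 0.0000 0.0000 1.0000
    outer loop
      vertex 27.35 19.86 23.86
      vertex 21.55 26.49 23.86
      vertex 12.96 28.44 23.86
    endloop
  endfacet
  facet normal 0.0000 0.0000 1.0000
    outer loop
      vertex 27.35 19.86 23.86
      vertex 12.96 28.44 23.86
      vertex 4.86 24.97 23.86
    endloop
  endfacet
  facet normal 0.0000 0.0000 1.0000
    outer loop
      vertex 27.35 19.86 23.86
      vertex 4.86 24.97 23.86
      vertex 0.35 17.41 23.86
    endloop
  endfacet
  facet normal 0.0000 0.0000 1.0000
    outer loop
      vertex 27.35 19.86 23.86
      vertex 0.35 17.41 23.86
      vertex 1.15 8.64 23.86
    endloop
  endfacet
  facet normal 0.0000 0.0000 1.0000
    outer loop
      vertex 27.35 19.86 23.86
      vertex 1.15 8.64 23.86
      vertex 6.95 2.01 23.86
    endloop
  endfacet
  facet normal 0.0000 0.0000 1.0000
    outer loop
      vertex 27.35 19.86 23.86
      vertex 6.95 2.01 23.86
      vertex 15.54 0.06 23.86
    endloop
  endfacet
  facet normal 0.0000 0.0000 1.0000
    outer loop
      vertex 27.35 19.86 23.86
      vertex 15.54 0.06 23.86
      vertex 23.64 3.53 23.86
    endloop
  endfacet
  facet normal 0.0000 0.0000 1.0000
    outer loop
      vertex 27.35 19.86 23.86
      vertex 23.64 3.53 23.86
      vertex 28.15 11.09 23.86
    endloop
  endfacet
  facet normal 0.7526 0.6584 0.0000
    outer loop
      vertex 27.35 19.86 0.00
      vertex 21.55 26.49 0.00
      vertex 21.55 26.49 23.86
    endloop
  endfacet
  facet normal 0.7526 0.6584 0.0000
    outer loop
      vertex 27.35 19.86 0.00
      vertex 21.55 26.49 23.86
      vertex 27.35 19.86 23.86
    endloop
  endfacet
  facet normal 0.2214 0.9752 0.0000
    outer loop
      vertex 21.55 26.49 0.00
      vertex 12.96 28.44 0.00
      vertex 12.96 28.44 23.86
    endloop
  endfacet
  facet normal 0.2214 0.9752 0.0000
    outer loop
      vertex 21.55 26.49 0.00
      vertex 12.96 28.44 23.86
      vertex 21.55 26.49 23.86
    endloop
  endfacet
  facet normal -0.3938 0.9192 0.0000
    outer loop
      vertex 12.96 28.44 0.00
      vertex 4.86 24.97 0.00
      vertex 4.86 24.97 23.86
    endloop
  endfacet
  facet normal -0.3938 0.9192 0.0000
    outer loop
      vertex 12.96 28.44 0.00
      vertex 4.86 24.97 23.86
      vertex 12.96 28.44 23.86
    endloop
  endfacet
  facet normal -0.8588 0.5123 0.0000
    outer loop
      vertex 4.86 24.97 0.00
      vertex 0.35 17.41 0.00
      vertex 0.35 17.41 23.86
    endloop
  endfacet
  facet normal -0.8588 0.5123 0.0000
    outer loop
      vertex 4.86 24.97 0.00
      vertex 0.35 17.41 23.86
      vertex 4.86 24.97 23.86
    endloop
  endfacet
  facet normal -0.9959 -0.0908 0.0000
    outer loop
      vertex 0.35 17.41 0.00
      vertex 1.15 8.64 0.00
      vertex 1.15 8.64 23.86
    endloop
  endfacet
  facet normal -0.9959 -0.0908 0.0000
    outer loop
      vertex 0.35 17.41 0.00
      vertex 1.15 8.64 23.86
      vertex 0.35 17.41 23.86
    endloop
  endfacet
  facet normal -0.7526 -0.6584 0.0000
    outer loop
      vertex 1.15 8.64 0.00
      vertex 6.95 2.01 0.00
      vertex 6.95 2.01 23.86
    endloop
  endfacet
  facet normal -0.7526 -0.6584 0.0000
    outer loop
      vertex 1.15 8.64 0.00
      vertex 6.95 2.01 23.86
      vertex 1.15 8.64 23.86
    endloop
  endfacet
  facet normal -0.2214 -0.9752 0.0000
    outer loop
      vertex 6.95 2.01 0.00
      vertex 15.54 0.06 0.00
      vertex 15.54 0.06 23.86
    endloop
  endfacet
  facet normal -0.2214 -0.9752 0.0000
    outer loop
      vertex 6.95 2.01 0.00
      vertex 15.54 0.06 23.86
      vertex 6.95 2.01 23.86
    endloop
  endfacet
  facet normal 0.3938 -0.9192 0.0000
    outer loop
      vertex 15.54 0.06 0.00
      vertex 23.64 3.53 0.00
      vertex 23.64 3.53 23.86
    endloop
  endfacet
  facet normal 0.3938 -0.9192 0.0000
    outer loop
      vertex 15.54 0.06 0.00
      vertex 23.64 3.53 23.86
      vertex 15.54 0.06 23.86
    endloop
  endfacet
  facet normal 0.8588 -0.5123 0.0000
    outer loop
      vertex 23.64 3.53 0.00
      vertex 28.15 11.09 0.00
      vertex 28.15 11.09 23.86
    endloop
  endfacet
  facet normal 0.8588 -0.5123 0.0000
    outer loop
      vertex 23.64 3.53 0.00
      vertex 28.15 11.09 23.86
      vertex 23.64 3.53 23.86
    endloop
  endfacet
  facet normal 0.9959 0.0908 0.0000
    outer loop
      vertex 28.15 11.09 0.00
      vertex 27.35 19.86 0.00
      vertex 27.35 19.86 23.86
    endloop
  endfacet
  facet normal 0.9959 0.0908 0.0000
    outer loop
      vertex 28.15 11.09 0.00
      vertex 27.35 19.86 23.86
      vertex 28.15 11.09 23.86
    endloop
  endfacet
endsolid part

The G0 Z moves step by Δz≈7.95 mm. Every layer's G1 loop is the same polygon, so the solid is a straight extrusion of it from z=0 to z≈23.9. Closing with flat bottom and top caps and triangulating gives 36 facets — a regular 10-sided prism (a cylinder approximated with 10 flat sides), circumscribed radius ≈ 14.2 mm, height ≈ 23.9 mm.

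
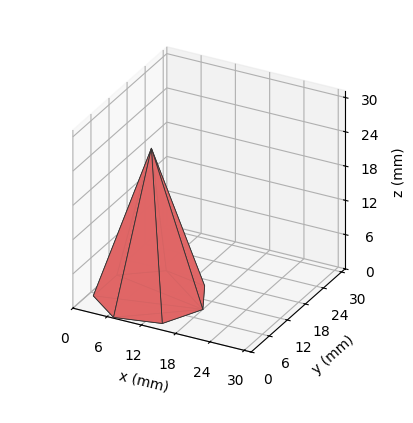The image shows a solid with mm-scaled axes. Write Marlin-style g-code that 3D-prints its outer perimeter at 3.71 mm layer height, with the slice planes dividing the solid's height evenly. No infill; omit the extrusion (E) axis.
Reading the render: the shape is a regular 7-sided pyramid, base circumscribed radius ≈ 9 mm, apex at z ≈ 26 mm (dimensions read to the nearest mm from the axis ticks). For the g-code, the solid's height is divided into equal slices at the stated Δz and each level perimeter traced with G1 moves after a G0 lift.

; perimeter-only toolpath
G21 ; units = mm
G90 ; absolute positioning
G28 ; home
; layer 1
G0 Z3.71
G0 X16.71 Y9.00
G1 X13.81 Y15.03
G1 X7.29 Y16.52
G1 X2.05 Y12.34
G1 X2.05 Y5.66
G1 X7.29 Y1.48
G1 X13.81 Y2.97
G1 X16.71 Y9.00
; layer 2
G0 Z7.43
G0 X15.43 Y9.00
G1 X13.01 Y14.03
G1 X7.57 Y15.26
G1 X3.21 Y11.79
G1 X3.21 Y6.21
G1 X7.57 Y2.74
G1 X13.01 Y3.97
G1 X15.43 Y9.00
; layer 3
G0 Z11.14
G0 X14.14 Y9.00
G1 X12.21 Y13.02
G1 X7.86 Y14.01
G1 X4.37 Y11.23
G1 X4.37 Y6.77
G1 X7.86 Y3.99
G1 X12.21 Y4.98
G1 X14.14 Y9.00
; layer 4
G0 Z14.86
G0 X12.86 Y9.00
G1 X11.40 Y12.02
G1 X8.14 Y12.76
G1 X5.52 Y10.67
G1 X5.52 Y7.33
G1 X8.14 Y5.24
G1 X11.40 Y5.98
G1 X12.86 Y9.00
; layer 5
G0 Z18.57
G0 X11.57 Y9.00
G1 X10.60 Y11.01
G1 X8.43 Y11.51
G1 X6.68 Y10.11
G1 X6.68 Y7.89
G1 X8.43 Y6.49
G1 X10.60 Y6.99
G1 X11.57 Y9.00
; layer 6
G0 Z22.29
G0 X10.29 Y9.00
G1 X9.80 Y10.01
G1 X8.71 Y10.25
G1 X7.84 Y9.56
G1 X7.84 Y8.44
G1 X8.71 Y7.75
G1 X9.80 Y7.99
G1 X10.29 Y9.00
M2 ; end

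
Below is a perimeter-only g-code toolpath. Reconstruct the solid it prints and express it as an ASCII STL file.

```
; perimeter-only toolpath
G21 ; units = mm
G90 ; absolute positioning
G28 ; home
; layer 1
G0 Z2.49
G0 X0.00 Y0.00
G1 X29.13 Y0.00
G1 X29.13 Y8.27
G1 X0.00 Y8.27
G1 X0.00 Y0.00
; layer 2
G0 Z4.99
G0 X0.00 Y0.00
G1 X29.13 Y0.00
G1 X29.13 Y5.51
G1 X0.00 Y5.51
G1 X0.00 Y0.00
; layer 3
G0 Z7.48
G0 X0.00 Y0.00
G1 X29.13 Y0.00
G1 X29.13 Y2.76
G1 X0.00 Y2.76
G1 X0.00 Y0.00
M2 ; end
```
solid part
  facet normal 0.0000 0.0000 -1.0000
    outer loop
      vertex 29.13 11.03 0.00
      vertex 29.13 0.00 0.00
      vertex 0.00 0.00 0.00
    endloop
  endfacet
  facet normal 0.0000 0.0000 -1.0000
    outer loop
      vertex 0.00 11.03 0.00
      vertex 29.13 11.03 0.00
      vertex 0.00 0.00 0.00
    endloop
  endfacet
  facet normal 0.0000 -1.0000 0.0000
    outer loop
      vertex 0.00 0.00 0.00
      vertex 29.13 0.00 0.00
      vertex 29.13 0.00 9.97
    endloop
  endfacet
  facet normal 0.0000 -1.0000 0.0000
    outer loop
      vertex 0.00 0.00 0.00
      vertex 29.13 0.00 9.97
      vertex 0.00 0.00 9.97
    endloop
  endfacet
  facet normal 0.0000 0.6706 0.7419
    outer loop
      vertex 0.00 0.00 9.97
      vertex 29.13 0.00 9.97
      vertex 29.13 11.03 0.00
    endloop
  endfacet
  facet normal 0.0000 0.6706 0.7419
    outer loop
      vertex 0.00 0.00 9.97
      vertex 29.13 11.03 0.00
      vertex 0.00 11.03 0.00
    endloop
  endfacet
  facet normal -1.0000 0.0000 0.0000
    outer loop
      vertex 0.00 0.00 9.97
      vertex 0.00 11.03 0.00
      vertex 0.00 0.00 0.00
    endloop
  endfacet
  facet normal 1.0000 0.0000 0.0000
    outer loop
      vertex 29.13 0.00 0.00
      vertex 29.13 11.03 0.00
      vertex 29.13 0.00 9.97
    endloop
  endfacet
endsolid part

The G0 Z moves step by Δz≈2.49 mm. The G1 loops shrink linearly with z, so the solid tapers from its base footprint up to z≈9.97. Closing with a flat bottom cap and the tapered top and triangulating gives 8 facets — a wedge (ramp): 29.1 × 11 mm base, rising to 9.97 mm along the y=0 edge and sloping linearly to z=0 at y=11.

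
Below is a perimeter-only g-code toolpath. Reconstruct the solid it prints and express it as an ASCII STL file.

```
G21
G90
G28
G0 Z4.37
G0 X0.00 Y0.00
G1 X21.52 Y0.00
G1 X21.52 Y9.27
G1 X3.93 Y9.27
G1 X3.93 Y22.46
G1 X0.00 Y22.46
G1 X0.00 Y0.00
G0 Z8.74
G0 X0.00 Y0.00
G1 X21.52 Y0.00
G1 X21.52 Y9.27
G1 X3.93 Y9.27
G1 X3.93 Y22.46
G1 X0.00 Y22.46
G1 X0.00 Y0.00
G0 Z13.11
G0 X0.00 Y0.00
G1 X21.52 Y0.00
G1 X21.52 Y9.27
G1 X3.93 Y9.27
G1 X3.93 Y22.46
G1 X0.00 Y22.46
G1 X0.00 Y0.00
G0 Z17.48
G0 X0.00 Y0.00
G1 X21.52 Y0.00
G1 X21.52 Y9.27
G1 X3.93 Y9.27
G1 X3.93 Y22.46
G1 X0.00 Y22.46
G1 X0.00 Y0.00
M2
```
solid part
  facet normal 0.0000 0.0000 -1.0000
    outer loop
      vertex 21.52 9.27 0.00
      vertex 21.52 0.00 0.00
      vertex 0.00 0.00 0.00
    endloop
  endfacet
  facet normal 0.0000 0.0000 -1.0000
    outer loop
      vertex 3.93 9.27 0.00
      vertex 21.52 9.27 0.00
      vertex 0.00 0.00 0.00
    endloop
  endfacet
  facet normal 0.0000 0.0000 -1.0000
    outer loop
      vertex 3.93 22.46 0.00
      vertex 3.93 9.27 0.00
      vertex 0.00 0.00 0.00
    endloop
  endfacet
  facet normal 0.0000 0.0000 -1.0000
    outer loop
      vertex 0.00 22.46 0.00
      vertex 3.93 22.46 0.00
      vertex 0.00 0.00 0.00
    endloop
  endfacet
  facet normal 0.0000 0.0000 1.0000
    outer loop
      vertex 0.00 0.00 17.48
      vertex 21.52 0.00 17.48
      vertex 21.52 9.27 17.48
    endloop
  endfacet
  facet normal 0.0000 0.0000 1.0000
    outer loop
      vertex 0.00 0.00 17.48
      vertex 21.52 9.27 17.48
      vertex 3.93 9.27 17.48
    endloop
  endfacet
  facet normal 0.0000 0.0000 1.0000
    outer loop
      vertex 0.00 0.00 17.48
      vertex 3.93 9.27 17.48
      vertex 3.93 22.46 17.48
    endloop
  endfacet
  facet normal 0.0000 0.0000 1.0000
    outer loop
      vertex 0.00 0.00 17.48
      vertex 3.93 22.46 17.48
      vertex 0.00 22.46 17.48
    endloop
  endfacet
  facet normal 0.0000 -1.0000 0.0000
    outer loop
      vertex 0.00 0.00 0.00
      vertex 21.52 0.00 0.00
      vertex 21.52 0.00 17.48
    endloop
  endfacet
  facet normal 0.0000 -1.0000 0.0000
    outer loop
      vertex 0.00 0.00 0.00
      vertex 21.52 0.00 17.48
      vertex 0.00 0.00 17.48
    endloop
  endfacet
  facet normal 1.0000 0.0000 0.0000
    outer loop
      vertex 21.52 0.00 0.00
      vertex 21.52 9.27 0.00
      vertex 21.52 9.27 17.48
    endloop
  endfacet
  facet normal 1.0000 0.0000 0.0000
    outer loop
      vertex 21.52 0.00 0.00
      vertex 21.52 9.27 17.48
      vertex 21.52 0.00 17.48
    endloop
  endfacet
  facet normal 0.0000 1.0000 0.0000
    outer loop
      vertex 21.52 9.27 0.00
      vertex 3.93 9.27 0.00
      vertex 3.93 9.27 17.48
    endloop
  endfacet
  facet normal 0.0000 1.0000 0.0000
    outer loop
      vertex 21.52 9.27 0.00
      vertex 3.93 9.27 17.48
      vertex 21.52 9.27 17.48
    endloop
  endfacet
  facet normal 1.0000 0.0000 0.0000
    outer loop
      vertex 3.93 9.27 0.00
      vertex 3.93 22.46 0.00
      vertex 3.93 22.46 17.48
    endloop
  endfacet
  facet normal 1.0000 0.0000 0.0000
    outer loop
      vertex 3.93 9.27 0.00
      vertex 3.93 22.46 17.48
      vertex 3.93 9.27 17.48
    endloop
  endfacet
  facet normal 0.0000 1.0000 0.0000
    outer loop
      vertex 3.93 22.46 0.00
      vertex 0.00 22.46 0.00
      vertex 0.00 22.46 17.48
    endloop
  endfacet
  facet normal 0.0000 1.0000 0.0000
    outer loop
      vertex 3.93 22.46 0.00
      vertex 0.00 22.46 17.48
      vertex 3.93 22.46 17.48
    endloop
  endfacet
  facet normal -1.0000 0.0000 0.0000
    outer loop
      vertex 0.00 22.46 0.00
      vertex 0.00 0.00 0.00
      vertex 0.00 0.00 17.48
    endloop
  endfacet
  facet normal -1.0000 0.0000 0.0000
    outer loop
      vertex 0.00 22.46 0.00
      vertex 0.00 0.00 17.48
      vertex 0.00 22.46 17.48
    endloop
  endfacet
endsolid part

The G0 Z moves step by Δz≈4.37 mm. Every layer's G1 loop is the same polygon, so the solid is a straight extrusion of it from z=0 to z≈17.5. Closing with flat bottom and top caps and triangulating gives 20 facets — an L-shaped prism: outer 21.5 × 22.5 mm, arm thicknesses ≈ 9.27 mm (horizontal) and 3.93 mm (vertical), extruded 17.5 mm in z.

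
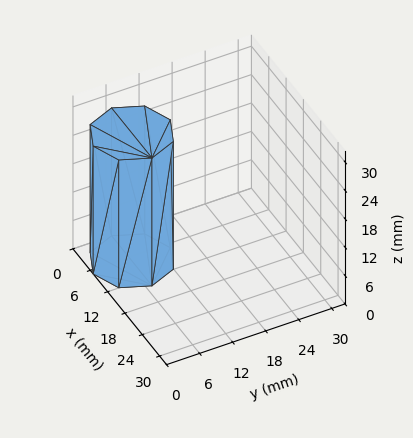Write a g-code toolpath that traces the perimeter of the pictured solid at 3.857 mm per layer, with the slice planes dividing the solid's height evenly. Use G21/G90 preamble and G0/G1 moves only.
Reading the render: the shape is a regular 8-sided prism (a cylinder approximated with 8 flat sides), circumscribed radius ≈ 7 mm, height ≈ 27 mm (dimensions read to the nearest mm from the axis ticks). For the g-code, the solid's height is divided into equal slices at the stated Δz and each level perimeter traced with G1 moves after a G0 lift.

; perimeter-only toolpath
G21 ; units = mm
G90 ; absolute positioning
G28 ; home
; layer 1
G0 Z3.857
G0 X14.000 Y7.000
G1 X11.950 Y11.950
G1 X7.000 Y14.000
G1 X2.050 Y11.950
G1 X0.000 Y7.000
G1 X2.050 Y2.050
G1 X7.000 Y0.000
G1 X11.950 Y2.050
G1 X14.000 Y7.000
; layer 2
G0 Z7.714
G0 X14.000 Y7.000
G1 X11.950 Y11.950
G1 X7.000 Y14.000
G1 X2.050 Y11.950
G1 X0.000 Y7.000
G1 X2.050 Y2.050
G1 X7.000 Y0.000
G1 X11.950 Y2.050
G1 X14.000 Y7.000
; layer 3
G0 Z11.571
G0 X14.000 Y7.000
G1 X11.950 Y11.950
G1 X7.000 Y14.000
G1 X2.050 Y11.950
G1 X0.000 Y7.000
G1 X2.050 Y2.050
G1 X7.000 Y0.000
G1 X11.950 Y2.050
G1 X14.000 Y7.000
; layer 4
G0 Z15.429
G0 X14.000 Y7.000
G1 X11.950 Y11.950
G1 X7.000 Y14.000
G1 X2.050 Y11.950
G1 X0.000 Y7.000
G1 X2.050 Y2.050
G1 X7.000 Y0.000
G1 X11.950 Y2.050
G1 X14.000 Y7.000
; layer 5
G0 Z19.286
G0 X14.000 Y7.000
G1 X11.950 Y11.950
G1 X7.000 Y14.000
G1 X2.050 Y11.950
G1 X0.000 Y7.000
G1 X2.050 Y2.050
G1 X7.000 Y0.000
G1 X11.950 Y2.050
G1 X14.000 Y7.000
; layer 6
G0 Z23.143
G0 X14.000 Y7.000
G1 X11.950 Y11.950
G1 X7.000 Y14.000
G1 X2.050 Y11.950
G1 X0.000 Y7.000
G1 X2.050 Y2.050
G1 X7.000 Y0.000
G1 X11.950 Y2.050
G1 X14.000 Y7.000
; layer 7
G0 Z27.000
G0 X14.000 Y7.000
G1 X11.950 Y11.950
G1 X7.000 Y14.000
G1 X2.050 Y11.950
G1 X0.000 Y7.000
G1 X2.050 Y2.050
G1 X7.000 Y0.000
G1 X11.950 Y2.050
G1 X14.000 Y7.000
M2 ; end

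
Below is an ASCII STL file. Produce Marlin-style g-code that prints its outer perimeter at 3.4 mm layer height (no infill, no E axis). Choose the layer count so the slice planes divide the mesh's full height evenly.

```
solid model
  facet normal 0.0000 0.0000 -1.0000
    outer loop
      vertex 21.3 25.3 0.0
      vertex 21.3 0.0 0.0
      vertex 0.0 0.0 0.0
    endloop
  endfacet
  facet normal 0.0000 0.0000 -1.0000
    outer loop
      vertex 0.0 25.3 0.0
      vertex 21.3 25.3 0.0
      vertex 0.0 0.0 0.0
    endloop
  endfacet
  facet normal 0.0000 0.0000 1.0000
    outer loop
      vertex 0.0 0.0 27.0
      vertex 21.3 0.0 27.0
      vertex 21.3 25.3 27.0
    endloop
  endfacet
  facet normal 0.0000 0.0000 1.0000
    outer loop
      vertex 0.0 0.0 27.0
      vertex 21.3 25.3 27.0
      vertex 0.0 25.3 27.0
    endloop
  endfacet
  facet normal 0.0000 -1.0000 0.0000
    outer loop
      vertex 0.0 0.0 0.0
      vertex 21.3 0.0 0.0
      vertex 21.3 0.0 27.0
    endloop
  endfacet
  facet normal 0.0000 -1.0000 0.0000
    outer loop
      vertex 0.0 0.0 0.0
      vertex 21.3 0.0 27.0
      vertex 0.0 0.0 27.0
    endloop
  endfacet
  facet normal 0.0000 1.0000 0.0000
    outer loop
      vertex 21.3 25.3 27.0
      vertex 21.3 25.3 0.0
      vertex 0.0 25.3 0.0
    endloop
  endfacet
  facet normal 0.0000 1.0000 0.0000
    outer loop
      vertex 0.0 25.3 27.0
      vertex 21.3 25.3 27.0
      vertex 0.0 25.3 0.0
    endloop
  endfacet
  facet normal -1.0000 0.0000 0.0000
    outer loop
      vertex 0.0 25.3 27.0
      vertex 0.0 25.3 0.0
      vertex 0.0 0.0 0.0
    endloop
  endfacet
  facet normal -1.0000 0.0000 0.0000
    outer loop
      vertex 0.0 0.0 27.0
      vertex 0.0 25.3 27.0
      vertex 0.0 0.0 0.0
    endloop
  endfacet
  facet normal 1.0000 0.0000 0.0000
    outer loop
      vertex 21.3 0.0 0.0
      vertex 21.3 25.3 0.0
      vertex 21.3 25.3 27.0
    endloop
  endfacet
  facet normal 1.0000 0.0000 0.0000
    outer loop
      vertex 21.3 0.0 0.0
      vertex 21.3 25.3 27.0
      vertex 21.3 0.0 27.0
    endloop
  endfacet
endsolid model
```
; perimeter-only toolpath
G21 ; units = mm
G90 ; absolute positioning
G28 ; home
; layer 1
G0 Z3.4
G0 X0.0 Y0.0
G1 X21.3 Y0.0
G1 X21.3 Y25.3
G1 X0.0 Y25.3
G1 X0.0 Y0.0
; layer 2
G0 Z6.8
G0 X0.0 Y0.0
G1 X21.3 Y0.0
G1 X21.3 Y25.3
G1 X0.0 Y25.3
G1 X0.0 Y0.0
; layer 3
G0 Z10.1
G0 X0.0 Y0.0
G1 X21.3 Y0.0
G1 X21.3 Y25.3
G1 X0.0 Y25.3
G1 X0.0 Y0.0
; layer 4
G0 Z13.5
G0 X0.0 Y0.0
G1 X21.3 Y0.0
G1 X21.3 Y25.3
G1 X0.0 Y25.3
G1 X0.0 Y0.0
; layer 5
G0 Z16.9
G0 X0.0 Y0.0
G1 X21.3 Y0.0
G1 X21.3 Y25.3
G1 X0.0 Y25.3
G1 X0.0 Y0.0
; layer 6
G0 Z20.2
G0 X0.0 Y0.0
G1 X21.3 Y0.0
G1 X21.3 Y25.3
G1 X0.0 Y25.3
G1 X0.0 Y0.0
; layer 7
G0 Z23.6
G0 X0.0 Y0.0
G1 X21.3 Y0.0
G1 X21.3 Y25.3
G1 X0.0 Y25.3
G1 X0.0 Y0.0
; layer 8
G0 Z27.0
G0 X0.0 Y0.0
G1 X21.3 Y0.0
G1 X21.3 Y25.3
G1 X0.0 Y25.3
G1 X0.0 Y0.0
M2 ; end

The solid is a rectangular box, roughly 21.3 × 25.3 mm footprint and 27 mm tall. Slicing at Δz = 3.4 mm — 8 equal slices spanning the solid's height, so layer i sits at z = i·h/8 — gives 8 non-empty perimeters. Each is a 4-segment closed polygon; G0 lifts to the layer z and rapids to the start vertex, then G1 traces the edges.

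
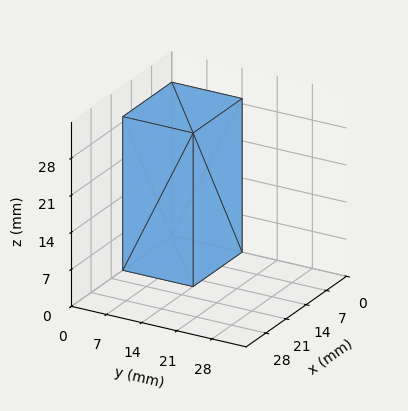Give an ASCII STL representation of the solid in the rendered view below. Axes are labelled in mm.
Reading the render: the shape is a rectangular box, roughly 17 × 14 mm footprint and 29 mm tall (dimensions read to the nearest mm from the axis ticks). For the STL, each face is triangulated and given an outward normal.

solid part
  facet normal 0.0000 0.0000 -1.0000
    outer loop
      vertex 17.000 14.000 0.000
      vertex 17.000 0.000 0.000
      vertex 0.000 0.000 0.000
    endloop
  endfacet
  facet normal 0.0000 0.0000 -1.0000
    outer loop
      vertex 0.000 14.000 0.000
      vertex 17.000 14.000 0.000
      vertex 0.000 0.000 0.000
    endloop
  endfacet
  facet normal 0.0000 0.0000 1.0000
    outer loop
      vertex 0.000 0.000 29.000
      vertex 17.000 0.000 29.000
      vertex 17.000 14.000 29.000
    endloop
  endfacet
  facet normal 0.0000 0.0000 1.0000
    outer loop
      vertex 0.000 0.000 29.000
      vertex 17.000 14.000 29.000
      vertex 0.000 14.000 29.000
    endloop
  endfacet
  facet normal 0.0000 -1.0000 0.0000
    outer loop
      vertex 0.000 0.000 0.000
      vertex 17.000 0.000 0.000
      vertex 17.000 0.000 29.000
    endloop
  endfacet
  facet normal 0.0000 -1.0000 0.0000
    outer loop
      vertex 0.000 0.000 0.000
      vertex 17.000 0.000 29.000
      vertex 0.000 0.000 29.000
    endloop
  endfacet
  facet normal 0.0000 1.0000 0.0000
    outer loop
      vertex 17.000 14.000 29.000
      vertex 17.000 14.000 0.000
      vertex 0.000 14.000 0.000
    endloop
  endfacet
  facet normal 0.0000 1.0000 0.0000
    outer loop
      vertex 0.000 14.000 29.000
      vertex 17.000 14.000 29.000
      vertex 0.000 14.000 0.000
    endloop
  endfacet
  facet normal -1.0000 0.0000 0.0000
    outer loop
      vertex 0.000 14.000 29.000
      vertex 0.000 14.000 0.000
      vertex 0.000 0.000 0.000
    endloop
  endfacet
  facet normal -1.0000 0.0000 0.0000
    outer loop
      vertex 0.000 0.000 29.000
      vertex 0.000 14.000 29.000
      vertex 0.000 0.000 0.000
    endloop
  endfacet
  facet normal 1.0000 0.0000 0.0000
    outer loop
      vertex 17.000 0.000 0.000
      vertex 17.000 14.000 0.000
      vertex 17.000 14.000 29.000
    endloop
  endfacet
  facet normal 1.0000 0.0000 0.0000
    outer loop
      vertex 17.000 0.000 0.000
      vertex 17.000 14.000 29.000
      vertex 17.000 0.000 29.000
    endloop
  endfacet
endsolid part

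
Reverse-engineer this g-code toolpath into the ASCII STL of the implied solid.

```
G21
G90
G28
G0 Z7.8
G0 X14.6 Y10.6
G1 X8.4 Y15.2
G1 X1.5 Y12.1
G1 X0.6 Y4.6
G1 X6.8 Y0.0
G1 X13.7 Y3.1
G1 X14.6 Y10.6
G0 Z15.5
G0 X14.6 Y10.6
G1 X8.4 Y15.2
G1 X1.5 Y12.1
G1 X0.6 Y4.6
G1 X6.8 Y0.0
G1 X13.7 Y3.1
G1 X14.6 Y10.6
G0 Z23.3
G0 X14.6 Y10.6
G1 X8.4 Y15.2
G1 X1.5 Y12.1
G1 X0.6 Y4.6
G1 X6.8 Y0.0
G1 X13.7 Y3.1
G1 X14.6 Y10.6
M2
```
solid part
  facet normal 0.0000 0.0000 -1.0000
    outer loop
      vertex 1.5 12.1 0.0
      vertex 8.4 15.2 0.0
      vertex 14.6 10.6 0.0
    endloop
  endfacet
  facet normal 0.0000 0.0000 -1.0000
    outer loop
      vertex 0.6 4.6 0.0
      vertex 1.5 12.1 0.0
      vertex 14.6 10.6 0.0
    endloop
  endfacet
  facet normal 0.0000 0.0000 -1.0000
    outer loop
      vertex 6.8 0.0 0.0
      vertex 0.6 4.6 0.0
      vertex 14.6 10.6 0.0
    endloop
  endfacet
  facet normal 0.0000 0.0000 -1.0000
    outer loop
      vertex 13.7 3.1 0.0
      vertex 6.8 0.0 0.0
      vertex 14.6 10.6 0.0
    endloop
  endfacet
  facet normal 0.0000 0.0000 1.0000
    outer loop
      vertex 14.6 10.6 23.3
      vertex 8.4 15.2 23.3
      vertex 1.5 12.1 23.3
    endloop
  endfacet
  facet normal 0.0000 0.0000 1.0000
    outer loop
      vertex 14.6 10.6 23.3
      vertex 1.5 12.1 23.3
      vertex 0.6 4.6 23.3
    endloop
  endfacet
  facet normal 0.0000 0.0000 1.0000
    outer loop
      vertex 14.6 10.6 23.3
      vertex 0.6 4.6 23.3
      vertex 6.8 0.0 23.3
    endloop
  endfacet
  facet normal 0.0000 0.0000 1.0000
    outer loop
      vertex 14.6 10.6 23.3
      vertex 6.8 0.0 23.3
      vertex 13.7 3.1 23.3
    endloop
  endfacet
  facet normal 0.5958 0.8031 0.0000
    outer loop
      vertex 14.6 10.6 0.0
      vertex 8.4 15.2 0.0
      vertex 8.4 15.2 23.3
    endloop
  endfacet
  facet normal 0.5958 0.8031 0.0000
    outer loop
      vertex 14.6 10.6 0.0
      vertex 8.4 15.2 23.3
      vertex 14.6 10.6 23.3
    endloop
  endfacet
  facet normal -0.4098 0.9122 0.0000
    outer loop
      vertex 8.4 15.2 0.0
      vertex 1.5 12.1 0.0
      vertex 1.5 12.1 23.3
    endloop
  endfacet
  facet normal -0.4098 0.9122 0.0000
    outer loop
      vertex 8.4 15.2 0.0
      vertex 1.5 12.1 23.3
      vertex 8.4 15.2 23.3
    endloop
  endfacet
  facet normal -0.9929 0.1191 0.0000
    outer loop
      vertex 1.5 12.1 0.0
      vertex 0.6 4.6 0.0
      vertex 0.6 4.6 23.3
    endloop
  endfacet
  facet normal -0.9929 0.1191 0.0000
    outer loop
      vertex 1.5 12.1 0.0
      vertex 0.6 4.6 23.3
      vertex 1.5 12.1 23.3
    endloop
  endfacet
  facet normal -0.5958 -0.8031 0.0000
    outer loop
      vertex 0.6 4.6 0.0
      vertex 6.8 0.0 0.0
      vertex 6.8 0.0 23.3
    endloop
  endfacet
  facet normal -0.5958 -0.8031 0.0000
    outer loop
      vertex 0.6 4.6 0.0
      vertex 6.8 0.0 23.3
      vertex 0.6 4.6 23.3
    endloop
  endfacet
  facet normal 0.4098 -0.9122 0.0000
    outer loop
      vertex 6.8 0.0 0.0
      vertex 13.7 3.1 0.0
      vertex 13.7 3.1 23.3
    endloop
  endfacet
  facet normal 0.4098 -0.9122 0.0000
    outer loop
      vertex 6.8 0.0 0.0
      vertex 13.7 3.1 23.3
      vertex 6.8 0.0 23.3
    endloop
  endfacet
  facet normal 0.9929 -0.1191 0.0000
    outer loop
      vertex 13.7 3.1 0.0
      vertex 14.6 10.6 0.0
      vertex 14.6 10.6 23.3
    endloop
  endfacet
  facet normal 0.9929 -0.1191 0.0000
    outer loop
      vertex 13.7 3.1 0.0
      vertex 14.6 10.6 23.3
      vertex 13.7 3.1 23.3
    endloop
  endfacet
endsolid part

The G0 Z moves step by Δz≈7.8 mm. Every layer's G1 loop is the same polygon, so the solid is a straight extrusion of it from z=0 to z≈23.3. Closing with flat bottom and top caps and triangulating gives 20 facets — a regular 6-sided prism (a cylinder approximated with 6 flat sides), circumscribed radius ≈ 7.6 mm, height ≈ 23.3 mm.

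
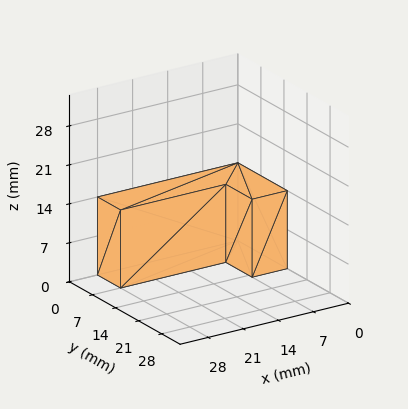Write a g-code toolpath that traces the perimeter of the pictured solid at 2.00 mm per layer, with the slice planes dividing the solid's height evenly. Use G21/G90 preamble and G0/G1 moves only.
Reading the render: the shape is an L-shaped prism: outer 28 × 15 mm, arm thicknesses ≈ 7 mm (horizontal) and 7 mm (vertical), extruded 14 mm in z (dimensions read to the nearest mm from the axis ticks). For the g-code, the solid's height is divided into equal slices at the stated Δz and each level perimeter traced with G1 moves after a G0 lift.

; perimeter-only toolpath
G21 ; units = mm
G90 ; absolute positioning
G28 ; home
; layer 1
G0 Z2.00
G0 X0.00 Y0.00
G1 X28.00 Y0.00
G1 X28.00 Y7.00
G1 X7.00 Y7.00
G1 X7.00 Y15.00
G1 X0.00 Y15.00
G1 X0.00 Y0.00
; layer 2
G0 Z4.00
G0 X0.00 Y0.00
G1 X28.00 Y0.00
G1 X28.00 Y7.00
G1 X7.00 Y7.00
G1 X7.00 Y15.00
G1 X0.00 Y15.00
G1 X0.00 Y0.00
; layer 3
G0 Z6.00
G0 X0.00 Y0.00
G1 X28.00 Y0.00
G1 X28.00 Y7.00
G1 X7.00 Y7.00
G1 X7.00 Y15.00
G1 X0.00 Y15.00
G1 X0.00 Y0.00
; layer 4
G0 Z8.00
G0 X0.00 Y0.00
G1 X28.00 Y0.00
G1 X28.00 Y7.00
G1 X7.00 Y7.00
G1 X7.00 Y15.00
G1 X0.00 Y15.00
G1 X0.00 Y0.00
; layer 5
G0 Z10.00
G0 X0.00 Y0.00
G1 X28.00 Y0.00
G1 X28.00 Y7.00
G1 X7.00 Y7.00
G1 X7.00 Y15.00
G1 X0.00 Y15.00
G1 X0.00 Y0.00
; layer 6
G0 Z12.00
G0 X0.00 Y0.00
G1 X28.00 Y0.00
G1 X28.00 Y7.00
G1 X7.00 Y7.00
G1 X7.00 Y15.00
G1 X0.00 Y15.00
G1 X0.00 Y0.00
; layer 7
G0 Z14.00
G0 X0.00 Y0.00
G1 X28.00 Y0.00
G1 X28.00 Y7.00
G1 X7.00 Y7.00
G1 X7.00 Y15.00
G1 X0.00 Y15.00
G1 X0.00 Y0.00
M2 ; end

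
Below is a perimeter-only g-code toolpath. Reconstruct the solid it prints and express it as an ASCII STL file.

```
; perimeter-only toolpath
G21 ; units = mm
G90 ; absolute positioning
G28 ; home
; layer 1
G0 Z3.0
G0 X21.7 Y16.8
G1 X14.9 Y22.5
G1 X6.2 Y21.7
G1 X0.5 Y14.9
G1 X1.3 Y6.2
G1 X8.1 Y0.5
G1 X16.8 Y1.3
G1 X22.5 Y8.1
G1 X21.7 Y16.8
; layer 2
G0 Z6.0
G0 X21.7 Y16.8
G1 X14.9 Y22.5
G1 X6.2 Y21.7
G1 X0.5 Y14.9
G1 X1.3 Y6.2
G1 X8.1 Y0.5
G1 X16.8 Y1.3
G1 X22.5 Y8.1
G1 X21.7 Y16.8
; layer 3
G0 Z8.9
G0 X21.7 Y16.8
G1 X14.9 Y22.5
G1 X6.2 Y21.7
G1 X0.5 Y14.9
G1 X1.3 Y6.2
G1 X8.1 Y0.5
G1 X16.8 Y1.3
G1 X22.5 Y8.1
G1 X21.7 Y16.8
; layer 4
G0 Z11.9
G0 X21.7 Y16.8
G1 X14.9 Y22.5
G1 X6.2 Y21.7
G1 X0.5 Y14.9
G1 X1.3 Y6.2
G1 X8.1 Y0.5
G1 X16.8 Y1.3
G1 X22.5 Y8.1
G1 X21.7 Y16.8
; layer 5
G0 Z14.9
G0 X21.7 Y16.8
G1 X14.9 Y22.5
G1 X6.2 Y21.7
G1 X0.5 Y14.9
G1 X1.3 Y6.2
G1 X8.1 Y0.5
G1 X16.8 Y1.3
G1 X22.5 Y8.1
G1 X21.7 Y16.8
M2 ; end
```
solid part
  facet normal 0.0000 0.0000 -1.0000
    outer loop
      vertex 6.2 21.7 0.0
      vertex 14.9 22.5 0.0
      vertex 21.7 16.8 0.0
    endloop
  endfacet
  facet normal 0.0000 0.0000 -1.0000
    outer loop
      vertex 0.5 14.9 0.0
      vertex 6.2 21.7 0.0
      vertex 21.7 16.8 0.0
    endloop
  endfacet
  facet normal 0.0000 0.0000 -1.0000
    outer loop
      vertex 1.3 6.2 0.0
      vertex 0.5 14.9 0.0
      vertex 21.7 16.8 0.0
    endloop
  endfacet
  facet normal 0.0000 0.0000 -1.0000
    outer loop
      vertex 8.1 0.5 0.0
      vertex 1.3 6.2 0.0
      vertex 21.7 16.8 0.0
    endloop
  endfacet
  facet normal 0.0000 0.0000 -1.0000
    outer loop
      vertex 16.8 1.3 0.0
      vertex 8.1 0.5 0.0
      vertex 21.7 16.8 0.0
    endloop
  endfacet
  facet normal 0.0000 0.0000 -1.0000
    outer loop
      vertex 22.5 8.1 0.0
      vertex 16.8 1.3 0.0
      vertex 21.7 16.8 0.0
    endloop
  endfacet
  facet normal 0.0000 0.0000 1.0000
    outer loop
      vertex 21.7 16.8 14.9
      vertex 14.9 22.5 14.9
      vertex 6.2 21.7 14.9
    endloop
  endfacet
  facet normal 0.0000 0.0000 1.0000
    outer loop
      vertex 21.7 16.8 14.9
      vertex 6.2 21.7 14.9
      vertex 0.5 14.9 14.9
    endloop
  endfacet
  facet normal 0.0000 0.0000 1.0000
    outer loop
      vertex 21.7 16.8 14.9
      vertex 0.5 14.9 14.9
      vertex 1.3 6.2 14.9
    endloop
  endfacet
  facet normal 0.0000 0.0000 1.0000
    outer loop
      vertex 21.7 16.8 14.9
      vertex 1.3 6.2 14.9
      vertex 8.1 0.5 14.9
    endloop
  endfacet
  facet normal 0.0000 0.0000 1.0000
    outer loop
      vertex 21.7 16.8 14.9
      vertex 8.1 0.5 14.9
      vertex 16.8 1.3 14.9
    endloop
  endfacet
  facet normal 0.0000 0.0000 1.0000
    outer loop
      vertex 21.7 16.8 14.9
      vertex 16.8 1.3 14.9
      vertex 22.5 8.1 14.9
    endloop
  endfacet
  facet normal 0.6424 0.7664 0.0000
    outer loop
      vertex 21.7 16.8 0.0
      vertex 14.9 22.5 0.0
      vertex 14.9 22.5 14.9
    endloop
  endfacet
  facet normal 0.6424 0.7664 0.0000
    outer loop
      vertex 21.7 16.8 0.0
      vertex 14.9 22.5 14.9
      vertex 21.7 16.8 14.9
    endloop
  endfacet
  facet normal -0.0916 0.9958 0.0000
    outer loop
      vertex 14.9 22.5 0.0
      vertex 6.2 21.7 0.0
      vertex 6.2 21.7 14.9
    endloop
  endfacet
  facet normal -0.0916 0.9958 0.0000
    outer loop
      vertex 14.9 22.5 0.0
      vertex 6.2 21.7 14.9
      vertex 14.9 22.5 14.9
    endloop
  endfacet
  facet normal -0.7664 0.6424 0.0000
    outer loop
      vertex 6.2 21.7 0.0
      vertex 0.5 14.9 0.0
      vertex 0.5 14.9 14.9
    endloop
  endfacet
  facet normal -0.7664 0.6424 0.0000
    outer loop
      vertex 6.2 21.7 0.0
      vertex 0.5 14.9 14.9
      vertex 6.2 21.7 14.9
    endloop
  endfacet
  facet normal -0.9958 -0.0916 0.0000
    outer loop
      vertex 0.5 14.9 0.0
      vertex 1.3 6.2 0.0
      vertex 1.3 6.2 14.9
    endloop
  endfacet
  facet normal -0.9958 -0.0916 0.0000
    outer loop
      vertex 0.5 14.9 0.0
      vertex 1.3 6.2 14.9
      vertex 0.5 14.9 14.9
    endloop
  endfacet
  facet normal -0.6424 -0.7664 0.0000
    outer loop
      vertex 1.3 6.2 0.0
      vertex 8.1 0.5 0.0
      vertex 8.1 0.5 14.9
    endloop
  endfacet
  facet normal -0.6424 -0.7664 0.0000
    outer loop
      vertex 1.3 6.2 0.0
      vertex 8.1 0.5 14.9
      vertex 1.3 6.2 14.9
    endloop
  endfacet
  facet normal 0.0916 -0.9958 0.0000
    outer loop
      vertex 8.1 0.5 0.0
      vertex 16.8 1.3 0.0
      vertex 16.8 1.3 14.9
    endloop
  endfacet
  facet normal 0.0916 -0.9958 0.0000
    outer loop
      vertex 8.1 0.5 0.0
      vertex 16.8 1.3 14.9
      vertex 8.1 0.5 14.9
    endloop
  endfacet
  facet normal 0.7664 -0.6424 0.0000
    outer loop
      vertex 16.8 1.3 0.0
      vertex 22.5 8.1 0.0
      vertex 22.5 8.1 14.9
    endloop
  endfacet
  facet normal 0.7664 -0.6424 0.0000
    outer loop
      vertex 16.8 1.3 0.0
      vertex 22.5 8.1 14.9
      vertex 16.8 1.3 14.9
    endloop
  endfacet
  facet normal 0.9958 0.0916 0.0000
    outer loop
      vertex 22.5 8.1 0.0
      vertex 21.7 16.8 0.0
      vertex 21.7 16.8 14.9
    endloop
  endfacet
  facet normal 0.9958 0.0916 0.0000
    outer loop
      vertex 22.5 8.1 0.0
      vertex 21.7 16.8 14.9
      vertex 22.5 8.1 14.9
    endloop
  endfacet
endsolid part

The G0 Z moves step by Δz≈3.0 mm. Every layer's G1 loop is the same polygon, so the solid is a straight extrusion of it from z=0 to z≈14.9. Closing with flat bottom and top caps and triangulating gives 28 facets — a regular 8-sided prism (a cylinder approximated with 8 flat sides), circumscribed radius ≈ 11.5 mm, height ≈ 14.9 mm.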